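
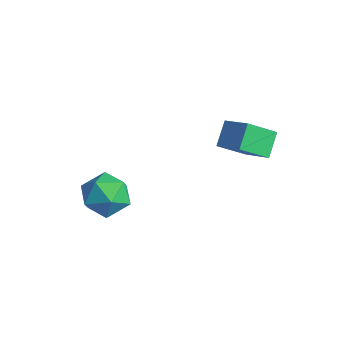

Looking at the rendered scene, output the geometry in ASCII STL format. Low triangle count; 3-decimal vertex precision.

solid 
facet normal -0.882 -0.080 -0.464
outer loop
vertex 1.167 1.089 0.384
vertex 0.644 1.899 1.24
vertex 1.546 2.319 -0.549
endloop
endfacet
facet normal 0.405 -0.628 -0.664
outer loop
vertex 2.896 2.441 0.16
vertex 1.167 1.089 0.384
vertex 1.546 2.319 -0.549
endloop
endfacet
facet normal -0.882 -0.080 -0.464
outer loop
vertex 1.546 2.319 -0.549
vertex 0.644 1.899 1.24
vertex 1.023 3.13 0.307
endloop
endfacet
facet normal 0.238 0.774 -0.587
outer loop
vertex 1.023 3.13 0.307
vertex 2.896 2.441 0.16
vertex 1.546 2.319 -0.549
endloop
endfacet
facet normal -0.238 -0.774 0.587
outer loop
vertex 1.167 1.089 0.384
vertex 1.994 2.021 1.949
vertex 0.644 1.899 1.24
endloop
endfacet
facet normal 0.405 -0.628 -0.664
outer loop
vertex 2.517 1.21 1.093
vertex 1.167 1.089 0.384
vertex 2.896 2.441 0.16
endloop
endfacet
facet normal -0.239 -0.774 0.587
outer loop
vertex 2.517 1.21 1.093
vertex 1.994 2.021 1.949
vertex 1.167 1.089 0.384
endloop
endfacet
facet normal -0.406 0.628 0.664
outer loop
vertex 0.644 1.899 1.24
vertex 1.994 2.021 1.949
vertex 1.023 3.13 0.307
endloop
endfacet
facet normal 0.239 0.774 -0.587
outer loop
vertex 2.373 3.251 1.016
vertex 2.896 2.441 0.16
vertex 1.023 3.13 0.307
endloop
endfacet
facet normal -0.405 0.628 0.664
outer loop
vertex 1.023 3.13 0.307
vertex 1.994 2.021 1.949
vertex 2.373 3.251 1.016
endloop
endfacet
facet normal 0.882 0.080 0.464
outer loop
vertex 2.373 3.251 1.016
vertex 2.517 1.21 1.093
vertex 2.896 2.441 0.16
endloop
endfacet
facet normal 0.882 0.080 0.464
outer loop
vertex 1.994 2.021 1.949
vertex 2.517 1.21 1.093
vertex 2.373 3.251 1.016
endloop
endfacet
facet normal -0.150 0.245 0.958
outer loop
vertex -2.414 -2.013 -2.357
vertex -1.741 -2.944 -2.013
vertex -1.232 -1.876 -2.207
endloop
endfacet
facet normal -0.164 0.825 0.541
outer loop
vertex -2.414 -2.013 -2.357
vertex -1.232 -1.876 -2.207
vertex -1.781 -1.37 -3.145
endloop
endfacet
facet normal -0.678 0.733 0.054
outer loop
vertex -2.414 -2.013 -2.357
vertex -1.781 -1.37 -3.145
vertex -2.628 -2.125 -3.531
endloop
endfacet
facet normal -0.981 0.097 0.170
outer loop
vertex -2.414 -2.013 -2.357
vertex -2.628 -2.125 -3.531
vertex -2.603 -3.098 -2.831
endloop
endfacet
facet normal -0.654 -0.204 0.728
outer loop
vertex -2.414 -2.013 -2.357
vertex -2.603 -3.098 -2.831
vertex -1.741 -2.944 -2.013
endloop
endfacet
facet normal 0.460 0.866 0.198
outer loop
vertex -1.781 -1.37 -3.145
vertex -1.232 -1.876 -2.207
vertex -0.717 -1.902 -3.289
endloop
endfacet
facet normal 0.484 -0.072 0.872
outer loop
vertex -1.232 -1.876 -2.207
vertex -1.741 -2.944 -2.013
vertex -0.692 -2.875 -2.589
endloop
endfacet
facet normal -0.332 -0.800 0.500
outer loop
vertex -1.741 -2.944 -2.013
vertex -2.603 -3.098 -2.831
vertex -1.539 -3.63 -2.975
endloop
endfacet
facet normal -0.861 -0.312 -0.402
outer loop
vertex -2.603 -3.098 -2.831
vertex -2.628 -2.125 -3.531
vertex -2.088 -3.124 -3.913
endloop
endfacet
facet normal -0.371 0.718 -0.590
outer loop
vertex -2.628 -2.125 -3.531
vertex -1.781 -1.37 -3.145
vertex -1.579 -2.056 -4.107
endloop
endfacet
facet normal 0.981 -0.097 -0.170
outer loop
vertex -0.906 -2.987 -3.763
vertex -0.717 -1.902 -3.289
vertex -0.692 -2.875 -2.589
endloop
endfacet
facet normal 0.678 -0.733 -0.054
outer loop
vertex -0.906 -2.987 -3.763
vertex -0.692 -2.875 -2.589
vertex -1.539 -3.63 -2.975
endloop
endfacet
facet normal 0.164 -0.825 -0.541
outer loop
vertex -0.906 -2.987 -3.763
vertex -1.539 -3.63 -2.975
vertex -2.088 -3.124 -3.913
endloop
endfacet
facet normal 0.150 -0.245 -0.958
outer loop
vertex -0.906 -2.987 -3.763
vertex -2.088 -3.124 -3.913
vertex -1.579 -2.056 -4.107
endloop
endfacet
facet normal 0.654 0.204 -0.728
outer loop
vertex -0.906 -2.987 -3.763
vertex -1.579 -2.056 -4.107
vertex -0.717 -1.902 -3.289
endloop
endfacet
facet normal 0.861 0.312 0.402
outer loop
vertex -0.692 -2.875 -2.589
vertex -0.717 -1.902 -3.289
vertex -1.232 -1.876 -2.207
endloop
endfacet
facet normal 0.371 -0.718 0.590
outer loop
vertex -1.539 -3.63 -2.975
vertex -0.692 -2.875 -2.589
vertex -1.741 -2.944 -2.013
endloop
endfacet
facet normal -0.460 -0.866 -0.198
outer loop
vertex -2.088 -3.124 -3.913
vertex -1.539 -3.63 -2.975
vertex -2.603 -3.098 -2.831
endloop
endfacet
facet normal -0.484 0.072 -0.872
outer loop
vertex -1.579 -2.056 -4.107
vertex -2.088 -3.124 -3.913
vertex -2.628 -2.125 -3.531
endloop
endfacet
facet normal 0.332 0.800 -0.500
outer loop
vertex -0.717 -1.902 -3.289
vertex -1.579 -2.056 -4.107
vertex -1.781 -1.37 -3.145
endloop
endfacet

endsolid


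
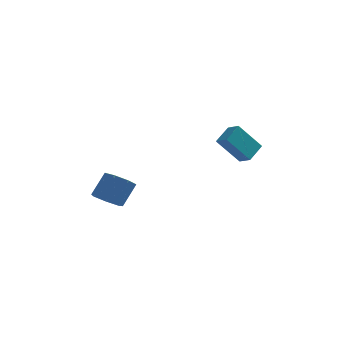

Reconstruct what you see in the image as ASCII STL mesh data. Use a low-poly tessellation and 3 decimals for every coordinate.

solid 
facet normal -0.597 -0.232 0.768
outer loop
vertex 3.485 1.816 3.263
vertex 2.809 2.381 2.908
vertex 2.956 0.715 2.519
endloop
endfacet
facet normal 0.712 -0.595 0.373
outer loop
vertex 4.251 1.219 0.852
vertex 3.485 1.816 3.263
vertex 2.956 0.715 2.519
endloop
endfacet
facet normal -0.597 -0.232 0.768
outer loop
vertex 2.956 0.715 2.519
vertex 2.809 2.381 2.908
vertex 2.28 1.28 2.164
endloop
endfacet
facet normal -0.370 -0.770 -0.520
outer loop
vertex 2.28 1.28 2.164
vertex 4.251 1.219 0.852
vertex 2.956 0.715 2.519
endloop
endfacet
facet normal 0.370 0.770 0.520
outer loop
vertex 3.485 1.816 3.263
vertex 4.104 2.885 1.241
vertex 2.809 2.381 2.908
endloop
endfacet
facet normal 0.712 -0.595 0.373
outer loop
vertex 4.78 2.32 1.596
vertex 3.485 1.816 3.263
vertex 4.251 1.219 0.852
endloop
endfacet
facet normal 0.370 0.770 0.520
outer loop
vertex 4.78 2.32 1.596
vertex 4.104 2.885 1.241
vertex 3.485 1.816 3.263
endloop
endfacet
facet normal -0.712 0.595 -0.373
outer loop
vertex 2.809 2.381 2.908
vertex 4.104 2.885 1.241
vertex 2.28 1.28 2.164
endloop
endfacet
facet normal -0.370 -0.770 -0.520
outer loop
vertex 3.575 1.784 0.497
vertex 4.251 1.219 0.852
vertex 2.28 1.28 2.164
endloop
endfacet
facet normal -0.712 0.595 -0.373
outer loop
vertex 2.28 1.28 2.164
vertex 4.104 2.885 1.241
vertex 3.575 1.784 0.497
endloop
endfacet
facet normal 0.597 0.232 -0.768
outer loop
vertex 3.575 1.784 0.497
vertex 4.78 2.32 1.596
vertex 4.251 1.219 0.852
endloop
endfacet
facet normal 0.597 0.232 -0.768
outer loop
vertex 4.104 2.885 1.241
vertex 4.78 2.32 1.596
vertex 3.575 1.784 0.497
endloop
endfacet
facet normal -0.345 -0.483 -0.805
outer loop
vertex -3.309 -0.226 -2.451
vertex -3.951 0.556 -2.645
vertex -2.986 0.42 -2.977
endloop
endfacet
facet normal 0.866 -0.494 -0.075
outer loop
vertex -3.309 -0.226 -2.451
vertex -2.986 0.42 -2.977
vertex -2.688 0.642 -1.002
endloop
endfacet
facet normal 0.866 -0.495 -0.075
outer loop
vertex -2.688 0.642 -1.002
vertex -2.986 0.42 -2.977
vertex -2.364 1.288 -1.528
endloop
endfacet
facet normal 0.346 0.482 0.805
outer loop
vertex -2.688 0.642 -1.002
vertex -2.364 1.288 -1.528
vertex -3.329 1.424 -1.195
endloop
endfacet
facet normal -0.345 -0.483 -0.805
outer loop
vertex -2.986 0.42 -2.977
vertex -3.951 0.556 -2.645
vertex -3.389 1.168 -3.253
endloop
endfacet
facet normal 0.823 0.256 -0.507
outer loop
vertex -2.986 0.42 -2.977
vertex -3.389 1.168 -3.253
vertex -2.364 1.288 -1.528
endloop
endfacet
facet normal 0.823 0.256 -0.507
outer loop
vertex -2.364 1.288 -1.528
vertex -3.389 1.168 -3.253
vertex -2.767 2.036 -1.804
endloop
endfacet
facet normal 0.346 0.483 0.804
outer loop
vertex -2.364 1.288 -1.528
vertex -2.767 2.036 -1.804
vertex -3.329 1.424 -1.195
endloop
endfacet
facet normal -0.346 -0.482 -0.805
outer loop
vertex -3.389 1.168 -3.253
vertex -3.951 0.556 -2.645
vertex -4.215 1.456 -3.07
endloop
endfacet
facet normal 0.161 0.815 -0.557
outer loop
vertex -3.389 1.168 -3.253
vertex -4.215 1.456 -3.07
vertex -2.767 2.036 -1.804
endloop
endfacet
facet normal 0.161 0.815 -0.557
outer loop
vertex -2.767 2.036 -1.804
vertex -4.215 1.456 -3.07
vertex -3.593 2.324 -1.621
endloop
endfacet
facet normal 0.346 0.482 0.805
outer loop
vertex -2.767 2.036 -1.804
vertex -3.593 2.324 -1.621
vertex -3.329 1.424 -1.195
endloop
endfacet
facet normal -0.346 -0.482 -0.805
outer loop
vertex -4.215 1.456 -3.07
vertex -3.951 0.556 -2.645
vertex -4.842 1.066 -2.567
endloop
endfacet
facet normal -0.623 0.759 -0.188
outer loop
vertex -4.215 1.456 -3.07
vertex -4.842 1.066 -2.567
vertex -3.593 2.324 -1.621
endloop
endfacet
facet normal -0.623 0.760 -0.188
outer loop
vertex -3.593 2.324 -1.621
vertex -4.842 1.066 -2.567
vertex -4.221 1.934 -1.118
endloop
endfacet
facet normal 0.345 0.482 0.805
outer loop
vertex -3.593 2.324 -1.621
vertex -4.221 1.934 -1.118
vertex -3.329 1.424 -1.195
endloop
endfacet
facet normal -0.346 -0.481 -0.805
outer loop
vertex -4.842 1.066 -2.567
vertex -3.951 0.556 -2.645
vertex -4.799 0.292 -2.123
endloop
endfacet
facet normal -0.937 0.133 0.322
outer loop
vertex -4.842 1.066 -2.567
vertex -4.799 0.292 -2.123
vertex -4.221 1.934 -1.118
endloop
endfacet
facet normal -0.937 0.132 0.323
outer loop
vertex -4.221 1.934 -1.118
vertex -4.799 0.292 -2.123
vertex -4.177 1.16 -0.673
endloop
endfacet
facet normal 0.345 0.482 0.805
outer loop
vertex -4.221 1.934 -1.118
vertex -4.177 1.16 -0.673
vertex -3.329 1.424 -1.195
endloop
endfacet
facet normal -0.345 -0.483 -0.805
outer loop
vertex -4.799 0.292 -2.123
vertex -3.951 0.556 -2.645
vertex -4.116 -0.283 -2.071
endloop
endfacet
facet normal -0.546 -0.595 0.590
outer loop
vertex -4.799 0.292 -2.123
vertex -4.116 -0.283 -2.071
vertex -4.177 1.16 -0.673
endloop
endfacet
facet normal -0.546 -0.595 0.590
outer loop
vertex -4.177 1.16 -0.673
vertex -4.116 -0.283 -2.071
vertex -3.495 0.585 -0.622
endloop
endfacet
facet normal 0.346 0.482 0.805
outer loop
vertex -4.177 1.16 -0.673
vertex -3.495 0.585 -0.622
vertex -3.329 1.424 -1.195
endloop
endfacet
facet normal -0.345 -0.483 -0.805
outer loop
vertex -4.116 -0.283 -2.071
vertex -3.951 0.556 -2.645
vertex -3.309 -0.226 -2.451
endloop
endfacet
facet normal 0.256 -0.874 0.413
outer loop
vertex -4.116 -0.283 -2.071
vertex -3.309 -0.226 -2.451
vertex -3.495 0.585 -0.622
endloop
endfacet
facet normal 0.256 -0.874 0.413
outer loop
vertex -3.495 0.585 -0.622
vertex -3.309 -0.226 -2.451
vertex -2.688 0.642 -1.002
endloop
endfacet
facet normal 0.345 0.482 0.805
outer loop
vertex -3.495 0.585 -0.622
vertex -2.688 0.642 -1.002
vertex -3.329 1.424 -1.195
endloop
endfacet

endsolid


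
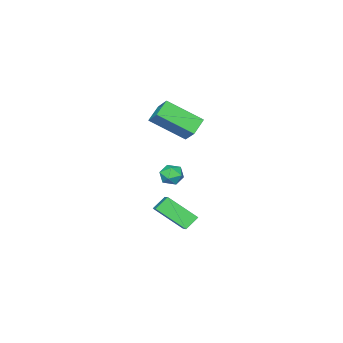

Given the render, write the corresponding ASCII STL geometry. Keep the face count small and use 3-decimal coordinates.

solid 
facet normal -0.990 0.131 0.060
outer loop
vertex 1.072 -2.634 -1.656
vertex 0.994 -3.303 -1.488
vertex 1.087 -2.828 -0.99
endloop
endfacet
facet normal -0.643 0.731 0.227
outer loop
vertex 1.072 -2.634 -1.656
vertex 1.087 -2.828 -0.99
vertex 1.539 -2.357 -1.225
endloop
endfacet
facet normal -0.237 0.914 -0.330
outer loop
vertex 1.072 -2.634 -1.656
vertex 1.539 -2.357 -1.225
vertex 1.726 -2.541 -1.868
endloop
endfacet
facet normal -0.333 0.426 -0.841
outer loop
vertex 1.072 -2.634 -1.656
vertex 1.726 -2.541 -1.868
vertex 1.389 -3.125 -2.03
endloop
endfacet
facet normal -0.798 -0.058 -0.600
outer loop
vertex 1.072 -2.634 -1.656
vertex 1.389 -3.125 -2.03
vertex 0.994 -3.303 -1.488
endloop
endfacet
facet normal -0.211 0.591 0.779
outer loop
vertex 1.539 -2.357 -1.225
vertex 1.087 -2.828 -0.99
vertex 1.751 -2.855 -0.79
endloop
endfacet
facet normal -0.772 -0.382 0.508
outer loop
vertex 1.087 -2.828 -0.99
vertex 0.994 -3.303 -1.488
vertex 1.414 -3.439 -0.952
endloop
endfacet
facet normal -0.461 -0.687 -0.562
outer loop
vertex 0.994 -3.303 -1.488
vertex 1.389 -3.125 -2.03
vertex 1.601 -3.623 -1.595
endloop
endfacet
facet normal 0.291 0.096 -0.952
outer loop
vertex 1.389 -3.125 -2.03
vertex 1.726 -2.541 -1.868
vertex 2.053 -3.152 -1.83
endloop
endfacet
facet normal 0.446 0.887 -0.124
outer loop
vertex 1.726 -2.541 -1.868
vertex 1.539 -2.357 -1.225
vertex 2.146 -2.677 -1.332
endloop
endfacet
facet normal 0.333 -0.426 0.841
outer loop
vertex 2.068 -3.346 -1.164
vertex 1.751 -2.855 -0.79
vertex 1.414 -3.439 -0.952
endloop
endfacet
facet normal 0.237 -0.914 0.330
outer loop
vertex 2.068 -3.346 -1.164
vertex 1.414 -3.439 -0.952
vertex 1.601 -3.623 -1.595
endloop
endfacet
facet normal 0.643 -0.731 -0.227
outer loop
vertex 2.068 -3.346 -1.164
vertex 1.601 -3.623 -1.595
vertex 2.053 -3.152 -1.83
endloop
endfacet
facet normal 0.990 -0.131 -0.060
outer loop
vertex 2.068 -3.346 -1.164
vertex 2.053 -3.152 -1.83
vertex 2.146 -2.677 -1.332
endloop
endfacet
facet normal 0.798 0.058 0.600
outer loop
vertex 2.068 -3.346 -1.164
vertex 2.146 -2.677 -1.332
vertex 1.751 -2.855 -0.79
endloop
endfacet
facet normal -0.291 -0.096 0.952
outer loop
vertex 1.414 -3.439 -0.952
vertex 1.751 -2.855 -0.79
vertex 1.087 -2.828 -0.99
endloop
endfacet
facet normal -0.446 -0.887 0.124
outer loop
vertex 1.601 -3.623 -1.595
vertex 1.414 -3.439 -0.952
vertex 0.994 -3.303 -1.488
endloop
endfacet
facet normal 0.211 -0.591 -0.779
outer loop
vertex 2.053 -3.152 -1.83
vertex 1.601 -3.623 -1.595
vertex 1.389 -3.125 -2.03
endloop
endfacet
facet normal 0.772 0.382 -0.508
outer loop
vertex 2.146 -2.677 -1.332
vertex 2.053 -3.152 -1.83
vertex 1.726 -2.541 -1.868
endloop
endfacet
facet normal 0.461 0.687 0.562
outer loop
vertex 1.751 -2.855 -0.79
vertex 2.146 -2.677 -1.332
vertex 1.539 -2.357 -1.225
endloop
endfacet
facet normal -0.754 0.168 0.635
outer loop
vertex 3.214 -1.704 -1.795
vertex 2.581 -0.285 -2.923
vertex 2.244 -2.82 -2.653
endloop
endfacet
facet normal 0.330 -0.739 0.588
outer loop
vertex 2.939 -2.975 -3.237
vertex 3.214 -1.704 -1.795
vertex 2.244 -2.82 -2.653
endloop
endfacet
facet normal -0.755 0.168 0.634
outer loop
vertex 2.244 -2.82 -2.653
vertex 2.581 -0.285 -2.923
vertex 1.611 -1.402 -3.782
endloop
endfacet
facet normal -0.567 -0.653 -0.502
outer loop
vertex 1.611 -1.402 -3.782
vertex 2.939 -2.975 -3.237
vertex 2.244 -2.82 -2.653
endloop
endfacet
facet normal 0.568 0.652 0.502
outer loop
vertex 3.214 -1.704 -1.795
vertex 3.276 -0.44 -3.507
vertex 2.581 -0.285 -2.923
endloop
endfacet
facet normal 0.330 -0.739 0.588
outer loop
vertex 3.909 -1.858 -2.378
vertex 3.214 -1.704 -1.795
vertex 2.939 -2.975 -3.237
endloop
endfacet
facet normal 0.566 0.653 0.503
outer loop
vertex 3.909 -1.858 -2.378
vertex 3.276 -0.44 -3.507
vertex 3.214 -1.704 -1.795
endloop
endfacet
facet normal -0.330 0.739 -0.588
outer loop
vertex 2.581 -0.285 -2.923
vertex 3.276 -0.44 -3.507
vertex 1.611 -1.402 -3.782
endloop
endfacet
facet normal -0.567 -0.653 -0.503
outer loop
vertex 2.306 -1.556 -4.365
vertex 2.939 -2.975 -3.237
vertex 1.611 -1.402 -3.782
endloop
endfacet
facet normal -0.330 0.739 -0.588
outer loop
vertex 1.611 -1.402 -3.782
vertex 3.276 -0.44 -3.507
vertex 2.306 -1.556 -4.365
endloop
endfacet
facet normal 0.755 -0.168 -0.634
outer loop
vertex 2.306 -1.556 -4.365
vertex 3.909 -1.858 -2.378
vertex 2.939 -2.975 -3.237
endloop
endfacet
facet normal 0.755 -0.168 -0.634
outer loop
vertex 3.276 -0.44 -3.507
vertex 3.909 -1.858 -2.378
vertex 2.306 -1.556 -4.365
endloop
endfacet
facet normal -0.480 0.689 -0.543
outer loop
vertex 0.698 -1.66 2.622
vertex 1.618 -1.448 2.078
vertex 0.415 -2.491 1.819
endloop
endfacet
facet normal -0.844 -0.195 0.499
outer loop
vertex 1.462 -3.992 3.002
vertex 0.698 -1.66 2.622
vertex 0.415 -2.491 1.819
endloop
endfacet
facet normal -0.481 0.689 -0.542
outer loop
vertex 0.415 -2.491 1.819
vertex 1.618 -1.448 2.078
vertex 1.335 -2.278 1.274
endloop
endfacet
facet normal -0.238 -0.698 -0.675
outer loop
vertex 1.335 -2.278 1.274
vertex 1.462 -3.992 3.002
vertex 0.415 -2.491 1.819
endloop
endfacet
facet normal 0.238 0.698 0.675
outer loop
vertex 0.698 -1.66 2.622
vertex 2.665 -2.949 3.261
vertex 1.618 -1.448 2.078
endloop
endfacet
facet normal -0.844 -0.195 0.499
outer loop
vertex 1.745 -3.162 3.806
vertex 0.698 -1.66 2.622
vertex 1.462 -3.992 3.002
endloop
endfacet
facet normal 0.238 0.698 0.675
outer loop
vertex 1.745 -3.162 3.806
vertex 2.665 -2.949 3.261
vertex 0.698 -1.66 2.622
endloop
endfacet
facet normal 0.844 0.196 -0.499
outer loop
vertex 1.618 -1.448 2.078
vertex 2.665 -2.949 3.261
vertex 1.335 -2.278 1.274
endloop
endfacet
facet normal -0.238 -0.698 -0.675
outer loop
vertex 2.382 -3.78 2.458
vertex 1.462 -3.992 3.002
vertex 1.335 -2.278 1.274
endloop
endfacet
facet normal 0.844 0.195 -0.499
outer loop
vertex 1.335 -2.278 1.274
vertex 2.665 -2.949 3.261
vertex 2.382 -3.78 2.458
endloop
endfacet
facet normal 0.480 -0.689 0.543
outer loop
vertex 2.382 -3.78 2.458
vertex 1.745 -3.162 3.806
vertex 1.462 -3.992 3.002
endloop
endfacet
facet normal 0.481 -0.688 0.543
outer loop
vertex 2.665 -2.949 3.261
vertex 1.745 -3.162 3.806
vertex 2.382 -3.78 2.458
endloop
endfacet

endsolid


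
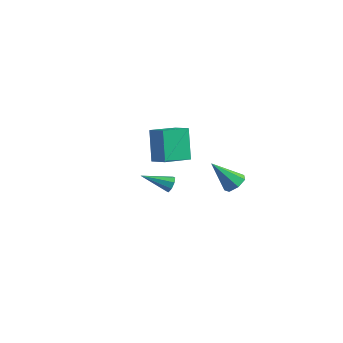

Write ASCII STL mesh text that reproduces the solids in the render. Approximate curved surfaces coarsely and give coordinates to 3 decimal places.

solid 
facet normal -0.356 0.367 0.859
outer loop
vertex 1.114 -0.647 4.126
vertex 2.114 -0.801 4.606
vertex 1.58 0.908 3.655
endloop
endfacet
facet normal -0.893 0.137 -0.429
outer loop
vertex 2.286 0.181 1.954
vertex 1.114 -0.647 4.126
vertex 1.58 0.908 3.655
endloop
endfacet
facet normal -0.356 0.367 0.859
outer loop
vertex 1.58 0.908 3.655
vertex 2.114 -0.801 4.606
vertex 2.58 0.753 4.136
endloop
endfacet
facet normal 0.276 0.920 -0.278
outer loop
vertex 2.58 0.753 4.136
vertex 2.286 0.181 1.954
vertex 1.58 0.908 3.655
endloop
endfacet
facet normal -0.276 -0.920 0.279
outer loop
vertex 1.114 -0.647 4.126
vertex 2.82 -1.528 2.905
vertex 2.114 -0.801 4.606
endloop
endfacet
facet normal -0.893 0.138 -0.429
outer loop
vertex 1.82 -1.373 2.424
vertex 1.114 -0.647 4.126
vertex 2.286 0.181 1.954
endloop
endfacet
facet normal -0.276 -0.920 0.278
outer loop
vertex 1.82 -1.373 2.424
vertex 2.82 -1.528 2.905
vertex 1.114 -0.647 4.126
endloop
endfacet
facet normal 0.893 -0.138 0.429
outer loop
vertex 2.114 -0.801 4.606
vertex 2.82 -1.528 2.905
vertex 2.58 0.753 4.136
endloop
endfacet
facet normal 0.275 0.920 -0.278
outer loop
vertex 3.286 0.027 2.434
vertex 2.286 0.181 1.954
vertex 2.58 0.753 4.136
endloop
endfacet
facet normal 0.893 -0.138 0.429
outer loop
vertex 2.58 0.753 4.136
vertex 2.82 -1.528 2.905
vertex 3.286 0.027 2.434
endloop
endfacet
facet normal 0.356 -0.367 -0.859
outer loop
vertex 3.286 0.027 2.434
vertex 1.82 -1.373 2.424
vertex 2.286 0.181 1.954
endloop
endfacet
facet normal 0.356 -0.367 -0.859
outer loop
vertex 2.82 -1.528 2.905
vertex 1.82 -1.373 2.424
vertex 3.286 0.027 2.434
endloop
endfacet
facet normal 0.577 0.318 -0.752
outer loop
vertex 4.844 2.672 -0.003
vertex 4.307 2.527 -0.476
vertex 4.439 3.146 -0.113
endloop
endfacet
facet normal 0.295 0.448 0.844
outer loop
vertex 4.844 2.672 -0.003
vertex 4.439 3.146 -0.113
vertex 3.193 1.913 0.976
endloop
endfacet
facet normal 0.576 0.319 -0.753
outer loop
vertex 4.439 3.146 -0.113
vertex 4.307 2.527 -0.476
vertex 3.934 3.154 -0.496
endloop
endfacet
facet normal -0.359 0.795 0.490
outer loop
vertex 4.439 3.146 -0.113
vertex 3.934 3.154 -0.496
vertex 3.193 1.913 0.976
endloop
endfacet
facet normal 0.577 0.319 -0.752
outer loop
vertex 3.934 3.154 -0.496
vertex 4.307 2.527 -0.476
vertex 3.711 2.69 -0.864
endloop
endfacet
facet normal -0.883 0.466 -0.052
outer loop
vertex 3.934 3.154 -0.496
vertex 3.711 2.69 -0.864
vertex 3.193 1.913 0.976
endloop
endfacet
facet normal 0.577 0.318 -0.752
outer loop
vertex 3.711 2.69 -0.864
vertex 4.307 2.527 -0.476
vertex 3.936 2.102 -0.94
endloop
endfacet
facet normal -0.882 -0.290 -0.371
outer loop
vertex 3.711 2.69 -0.864
vertex 3.936 2.102 -0.94
vertex 3.193 1.913 0.976
endloop
endfacet
facet normal 0.577 0.318 -0.753
outer loop
vertex 3.936 2.102 -0.94
vertex 4.307 2.527 -0.476
vertex 4.441 1.835 -0.666
endloop
endfacet
facet normal -0.356 -0.906 -0.227
outer loop
vertex 3.936 2.102 -0.94
vertex 4.441 1.835 -0.666
vertex 3.193 1.913 0.976
endloop
endfacet
facet normal 0.578 0.318 -0.752
outer loop
vertex 4.441 1.835 -0.666
vertex 4.307 2.527 -0.476
vertex 4.844 2.088 -0.249
endloop
endfacet
facet normal 0.297 -0.916 0.269
outer loop
vertex 4.441 1.835 -0.666
vertex 4.844 2.088 -0.249
vertex 3.193 1.913 0.976
endloop
endfacet
facet normal 0.577 0.317 -0.753
outer loop
vertex 4.844 2.088 -0.249
vertex 4.307 2.527 -0.476
vertex 4.844 2.672 -0.003
endloop
endfacet
facet normal 0.587 -0.314 0.746
outer loop
vertex 4.844 2.088 -0.249
vertex 4.844 2.672 -0.003
vertex 3.193 1.913 0.976
endloop
endfacet
facet normal 0.699 0.577 -0.423
outer loop
vertex -0.612 3.643 -3.355
vertex -0.977 3.781 -3.77
vertex -0.847 3.998 -3.259
endloop
endfacet
facet normal 0.261 -0.087 0.961
outer loop
vertex -0.612 3.643 -3.355
vertex -0.847 3.998 -3.259
vertex -2.263 2.719 -2.99
endloop
endfacet
facet normal 0.697 0.578 -0.423
outer loop
vertex -0.847 3.998 -3.259
vertex -0.977 3.781 -3.77
vertex -1.159 4.225 -3.463
endloop
endfacet
facet normal -0.239 0.446 0.862
outer loop
vertex -0.847 3.998 -3.259
vertex -1.159 4.225 -3.463
vertex -2.263 2.719 -2.99
endloop
endfacet
facet normal 0.697 0.578 -0.423
outer loop
vertex -1.159 4.225 -3.463
vertex -0.977 3.781 -3.77
vertex -1.364 4.192 -3.846
endloop
endfacet
facet normal -0.710 0.623 0.327
outer loop
vertex -1.159 4.225 -3.463
vertex -1.364 4.192 -3.846
vertex -2.263 2.719 -2.99
endloop
endfacet
facet normal 0.697 0.578 -0.424
outer loop
vertex -1.364 4.192 -3.846
vertex -0.977 3.781 -3.77
vertex -1.343 3.918 -4.185
endloop
endfacet
facet normal -0.879 0.343 -0.332
outer loop
vertex -1.364 4.192 -3.846
vertex -1.343 3.918 -4.185
vertex -2.263 2.719 -2.99
endloop
endfacet
facet normal 0.698 0.576 -0.425
outer loop
vertex -1.343 3.918 -4.185
vertex -0.977 3.781 -3.77
vertex -1.108 3.563 -4.28
endloop
endfacet
facet normal -0.645 -0.232 -0.729
outer loop
vertex -1.343 3.918 -4.185
vertex -1.108 3.563 -4.28
vertex -2.263 2.719 -2.99
endloop
endfacet
facet normal 0.697 0.577 -0.426
outer loop
vertex -1.108 3.563 -4.28
vertex -0.977 3.781 -3.77
vertex -0.796 3.336 -4.077
endloop
endfacet
facet normal -0.146 -0.763 -0.630
outer loop
vertex -1.108 3.563 -4.28
vertex -0.796 3.336 -4.077
vertex -2.263 2.719 -2.99
endloop
endfacet
facet normal 0.699 0.576 -0.423
outer loop
vertex -0.796 3.336 -4.077
vertex -0.977 3.781 -3.77
vertex -0.591 3.369 -3.693
endloop
endfacet
facet normal 0.326 -0.941 -0.093
outer loop
vertex -0.796 3.336 -4.077
vertex -0.591 3.369 -3.693
vertex -2.263 2.719 -2.99
endloop
endfacet
facet normal 0.699 0.576 -0.423
outer loop
vertex -0.591 3.369 -3.693
vertex -0.977 3.781 -3.77
vertex -0.612 3.643 -3.355
endloop
endfacet
facet normal 0.494 -0.660 0.566
outer loop
vertex -0.591 3.369 -3.693
vertex -0.612 3.643 -3.355
vertex -2.263 2.719 -2.99
endloop
endfacet

endsolid


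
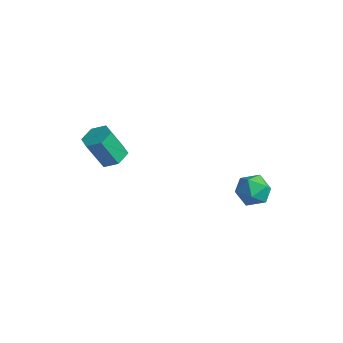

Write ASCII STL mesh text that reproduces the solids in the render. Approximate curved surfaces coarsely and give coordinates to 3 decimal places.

solid 
facet normal -0.642 -0.451 0.620
outer loop
vertex 2.787 3.576 1.6
vertex 3.296 2.549 1.381
vertex 3.678 3.214 2.26
endloop
endfacet
facet normal -0.521 0.222 0.824
outer loop
vertex 2.787 3.576 1.6
vertex 3.678 3.214 2.26
vertex 3.618 4.329 1.922
endloop
endfacet
facet normal -0.702 0.653 0.285
outer loop
vertex 2.787 3.576 1.6
vertex 3.618 4.329 1.922
vertex 3.198 4.353 0.833
endloop
endfacet
facet normal -0.936 0.246 -0.252
outer loop
vertex 2.787 3.576 1.6
vertex 3.198 4.353 0.833
vertex 2.999 3.253 0.499
endloop
endfacet
facet normal -0.899 -0.436 -0.045
outer loop
vertex 2.787 3.576 1.6
vertex 2.999 3.253 0.499
vertex 3.296 2.549 1.381
endloop
endfacet
facet normal 0.181 0.294 0.938
outer loop
vertex 3.618 4.329 1.922
vertex 3.678 3.214 2.26
vertex 4.641 3.767 1.901
endloop
endfacet
facet normal -0.017 -0.794 0.608
outer loop
vertex 3.678 3.214 2.26
vertex 3.296 2.549 1.381
vertex 4.442 2.667 1.567
endloop
endfacet
facet normal -0.433 -0.770 -0.469
outer loop
vertex 3.296 2.549 1.381
vertex 2.999 3.253 0.499
vertex 4.022 2.691 0.478
endloop
endfacet
facet normal -0.491 0.333 -0.805
outer loop
vertex 2.999 3.253 0.499
vertex 3.198 4.353 0.833
vertex 3.962 3.806 0.14
endloop
endfacet
facet normal -0.113 0.991 0.065
outer loop
vertex 3.198 4.353 0.833
vertex 3.618 4.329 1.922
vertex 4.344 4.471 1.019
endloop
endfacet
facet normal 0.936 -0.246 0.252
outer loop
vertex 4.853 3.444 0.8
vertex 4.641 3.767 1.901
vertex 4.442 2.667 1.567
endloop
endfacet
facet normal 0.702 -0.653 -0.285
outer loop
vertex 4.853 3.444 0.8
vertex 4.442 2.667 1.567
vertex 4.022 2.691 0.478
endloop
endfacet
facet normal 0.521 -0.222 -0.824
outer loop
vertex 4.853 3.444 0.8
vertex 4.022 2.691 0.478
vertex 3.962 3.806 0.14
endloop
endfacet
facet normal 0.642 0.451 -0.620
outer loop
vertex 4.853 3.444 0.8
vertex 3.962 3.806 0.14
vertex 4.344 4.471 1.019
endloop
endfacet
facet normal 0.899 0.436 0.045
outer loop
vertex 4.853 3.444 0.8
vertex 4.344 4.471 1.019
vertex 4.641 3.767 1.901
endloop
endfacet
facet normal 0.491 -0.333 0.805
outer loop
vertex 4.442 2.667 1.567
vertex 4.641 3.767 1.901
vertex 3.678 3.214 2.26
endloop
endfacet
facet normal 0.113 -0.991 -0.065
outer loop
vertex 4.022 2.691 0.478
vertex 4.442 2.667 1.567
vertex 3.296 2.549 1.381
endloop
endfacet
facet normal -0.181 -0.294 -0.938
outer loop
vertex 3.962 3.806 0.14
vertex 4.022 2.691 0.478
vertex 2.999 3.253 0.499
endloop
endfacet
facet normal 0.017 0.794 -0.608
outer loop
vertex 4.344 4.471 1.019
vertex 3.962 3.806 0.14
vertex 3.198 4.353 0.833
endloop
endfacet
facet normal 0.433 0.770 0.469
outer loop
vertex 4.641 3.767 1.901
vertex 4.344 4.471 1.019
vertex 3.618 4.329 1.922
endloop
endfacet
facet normal 0.337 0.306 -0.890
outer loop
vertex -2.385 -0.209 3.203
vertex -3.106 -0.689 2.765
vertex -3.231 0.234 3.035
endloop
endfacet
facet normal 0.354 0.835 0.421
outer loop
vertex -2.385 -0.209 3.203
vertex -3.231 0.234 3.035
vertex -3.093 -0.852 5.072
endloop
endfacet
facet normal 0.355 0.835 0.421
outer loop
vertex -3.093 -0.852 5.072
vertex -3.231 0.234 3.035
vertex -3.939 -0.408 4.905
endloop
endfacet
facet normal -0.336 -0.306 0.891
outer loop
vertex -3.093 -0.852 5.072
vertex -3.939 -0.408 4.905
vertex -3.814 -1.331 4.635
endloop
endfacet
facet normal 0.337 0.306 -0.890
outer loop
vertex -3.231 0.234 3.035
vertex -3.106 -0.689 2.765
vertex -3.952 -0.245 2.597
endloop
endfacet
facet normal -0.578 0.814 0.061
outer loop
vertex -3.231 0.234 3.035
vertex -3.952 -0.245 2.597
vertex -3.939 -0.408 4.905
endloop
endfacet
facet normal -0.578 0.814 0.061
outer loop
vertex -3.939 -0.408 4.905
vertex -3.952 -0.245 2.597
vertex -4.66 -0.887 4.467
endloop
endfacet
facet normal -0.337 -0.306 0.890
outer loop
vertex -3.939 -0.408 4.905
vertex -4.66 -0.887 4.467
vertex -3.814 -1.331 4.635
endloop
endfacet
facet normal 0.337 0.305 -0.891
outer loop
vertex -3.952 -0.245 2.597
vertex -3.106 -0.689 2.765
vertex -3.827 -1.168 2.328
endloop
endfacet
facet normal -0.933 -0.021 -0.360
outer loop
vertex -3.952 -0.245 2.597
vertex -3.827 -1.168 2.328
vertex -4.66 -0.887 4.467
endloop
endfacet
facet normal -0.933 -0.021 -0.360
outer loop
vertex -4.66 -0.887 4.467
vertex -3.827 -1.168 2.328
vertex -4.535 -1.811 4.197
endloop
endfacet
facet normal -0.337 -0.306 0.890
outer loop
vertex -4.66 -0.887 4.467
vertex -4.535 -1.811 4.197
vertex -3.814 -1.331 4.635
endloop
endfacet
facet normal 0.336 0.306 -0.891
outer loop
vertex -3.827 -1.168 2.328
vertex -3.106 -0.689 2.765
vertex -2.981 -1.612 2.495
endloop
endfacet
facet normal -0.355 -0.835 -0.422
outer loop
vertex -3.827 -1.168 2.328
vertex -2.981 -1.612 2.495
vertex -4.535 -1.811 4.197
endloop
endfacet
facet normal -0.354 -0.835 -0.421
outer loop
vertex -4.535 -1.811 4.197
vertex -2.981 -1.612 2.495
vertex -3.689 -2.254 4.365
endloop
endfacet
facet normal -0.337 -0.306 0.890
outer loop
vertex -4.535 -1.811 4.197
vertex -3.689 -2.254 4.365
vertex -3.814 -1.331 4.635
endloop
endfacet
facet normal 0.337 0.306 -0.890
outer loop
vertex -2.981 -1.612 2.495
vertex -3.106 -0.689 2.765
vertex -2.26 -1.133 2.933
endloop
endfacet
facet normal 0.578 -0.814 -0.061
outer loop
vertex -2.981 -1.612 2.495
vertex -2.26 -1.133 2.933
vertex -3.689 -2.254 4.365
endloop
endfacet
facet normal 0.578 -0.814 -0.061
outer loop
vertex -3.689 -2.254 4.365
vertex -2.26 -1.133 2.933
vertex -2.968 -1.775 4.803
endloop
endfacet
facet normal -0.337 -0.306 0.890
outer loop
vertex -3.689 -2.254 4.365
vertex -2.968 -1.775 4.803
vertex -3.814 -1.331 4.635
endloop
endfacet
facet normal 0.337 0.306 -0.890
outer loop
vertex -2.26 -1.133 2.933
vertex -3.106 -0.689 2.765
vertex -2.385 -0.209 3.203
endloop
endfacet
facet normal 0.933 0.021 0.360
outer loop
vertex -2.26 -1.133 2.933
vertex -2.385 -0.209 3.203
vertex -2.968 -1.775 4.803
endloop
endfacet
facet normal 0.933 0.021 0.361
outer loop
vertex -2.968 -1.775 4.803
vertex -2.385 -0.209 3.203
vertex -3.093 -0.852 5.072
endloop
endfacet
facet normal -0.337 -0.305 0.891
outer loop
vertex -2.968 -1.775 4.803
vertex -3.093 -0.852 5.072
vertex -3.814 -1.331 4.635
endloop
endfacet

endsolid


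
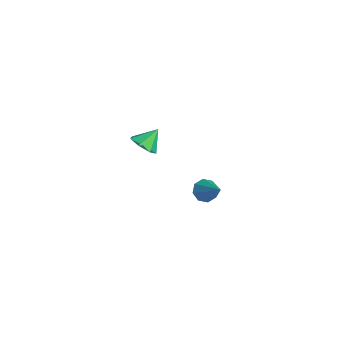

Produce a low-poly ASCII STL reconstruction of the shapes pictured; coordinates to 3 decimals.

solid 
facet normal 0.093 -0.689 -0.719
outer loop
vertex -2.951 -1.239 0.34
vertex -3.463 -1.734 0.748
vertex -3.641 -1.167 0.182
endloop
endfacet
facet normal 0.146 0.970 -0.194
outer loop
vertex -2.951 -1.239 0.34
vertex -3.641 -1.167 0.182
vertex -3.577 -0.886 1.632
endloop
endfacet
facet normal 0.092 -0.689 -0.719
outer loop
vertex -3.641 -1.167 0.182
vertex -3.463 -1.734 0.748
vertex -4.197 -1.521 0.45
endloop
endfacet
facet normal -0.577 0.807 -0.131
outer loop
vertex -3.641 -1.167 0.182
vertex -4.197 -1.521 0.45
vertex -3.577 -0.886 1.632
endloop
endfacet
facet normal 0.093 -0.688 -0.720
outer loop
vertex -4.197 -1.521 0.45
vertex -3.463 -1.734 0.748
vertex -4.2 -2.036 0.942
endloop
endfacet
facet normal -0.901 0.302 0.311
outer loop
vertex -4.197 -1.521 0.45
vertex -4.2 -2.036 0.942
vertex -3.577 -0.886 1.632
endloop
endfacet
facet normal 0.093 -0.689 -0.719
outer loop
vertex -4.2 -2.036 0.942
vertex -3.463 -1.734 0.748
vertex -3.648 -2.322 1.288
endloop
endfacet
facet normal -0.583 -0.162 0.796
outer loop
vertex -4.2 -2.036 0.942
vertex -3.648 -2.322 1.288
vertex -3.577 -0.886 1.632
endloop
endfacet
facet normal 0.092 -0.689 -0.719
outer loop
vertex -3.648 -2.322 1.288
vertex -3.463 -1.734 0.748
vertex -2.957 -2.166 1.227
endloop
endfacet
facet normal 0.138 -0.237 0.962
outer loop
vertex -3.648 -2.322 1.288
vertex -2.957 -2.166 1.227
vertex -3.577 -0.886 1.632
endloop
endfacet
facet normal 0.092 -0.689 -0.719
outer loop
vertex -2.957 -2.166 1.227
vertex -3.463 -1.734 0.748
vertex -2.647 -1.684 0.805
endloop
endfacet
facet normal 0.720 0.133 0.681
outer loop
vertex -2.957 -2.166 1.227
vertex -2.647 -1.684 0.805
vertex -3.577 -0.886 1.632
endloop
endfacet
facet normal 0.092 -0.689 -0.719
outer loop
vertex -2.647 -1.684 0.805
vertex -3.463 -1.734 0.748
vertex -2.951 -1.239 0.34
endloop
endfacet
facet normal 0.724 0.670 0.168
outer loop
vertex -2.647 -1.684 0.805
vertex -2.951 -1.239 0.34
vertex -3.577 -0.886 1.632
endloop
endfacet
facet normal -0.777 -0.126 -0.617
outer loop
vertex 2.759 -0.491 1.267
vertex 2.495 -0.925 1.688
vertex 2.455 -0.271 1.605
endloop
endfacet
facet normal 0.441 0.880 -0.176
outer loop
vertex 2.759 -0.491 1.267
vertex 2.455 -0.271 1.605
vertex 3.785 -0.715 2.712
endloop
endfacet
facet normal -0.777 -0.126 -0.617
outer loop
vertex 2.455 -0.271 1.605
vertex 2.495 -0.925 1.688
vertex 2.174 -0.435 1.992
endloop
endfacet
facet normal -0.011 0.923 0.383
outer loop
vertex 2.455 -0.271 1.605
vertex 2.174 -0.435 1.992
vertex 3.785 -0.715 2.712
endloop
endfacet
facet normal -0.777 -0.127 -0.616
outer loop
vertex 2.174 -0.435 1.992
vertex 2.495 -0.925 1.688
vertex 2.082 -0.885 2.201
endloop
endfacet
facet normal -0.297 0.452 0.841
outer loop
vertex 2.174 -0.435 1.992
vertex 2.082 -0.885 2.201
vertex 3.785 -0.715 2.712
endloop
endfacet
facet normal -0.777 -0.126 -0.616
outer loop
vertex 2.082 -0.885 2.201
vertex 2.495 -0.925 1.688
vertex 2.231 -1.359 2.11
endloop
endfacet
facet normal -0.254 -0.259 0.932
outer loop
vertex 2.082 -0.885 2.201
vertex 2.231 -1.359 2.11
vertex 3.785 -0.715 2.712
endloop
endfacet
facet normal -0.777 -0.127 -0.617
outer loop
vertex 2.231 -1.359 2.11
vertex 2.495 -0.925 1.688
vertex 2.535 -1.578 1.772
endloop
endfacet
facet normal 0.096 -0.794 0.601
outer loop
vertex 2.231 -1.359 2.11
vertex 2.535 -1.578 1.772
vertex 3.785 -0.715 2.712
endloop
endfacet
facet normal -0.776 -0.127 -0.617
outer loop
vertex 2.535 -1.578 1.772
vertex 2.495 -0.925 1.688
vertex 2.816 -1.415 1.385
endloop
endfacet
facet normal 0.545 -0.837 0.043
outer loop
vertex 2.535 -1.578 1.772
vertex 2.816 -1.415 1.385
vertex 3.785 -0.715 2.712
endloop
endfacet
facet normal -0.777 -0.127 -0.617
outer loop
vertex 2.816 -1.415 1.385
vertex 2.495 -0.925 1.688
vertex 2.909 -0.965 1.175
endloop
endfacet
facet normal 0.833 -0.366 -0.415
outer loop
vertex 2.816 -1.415 1.385
vertex 2.909 -0.965 1.175
vertex 3.785 -0.715 2.712
endloop
endfacet
facet normal -0.777 -0.126 -0.617
outer loop
vertex 2.909 -0.965 1.175
vertex 2.495 -0.925 1.688
vertex 2.759 -0.491 1.267
endloop
endfacet
facet normal 0.789 0.348 -0.506
outer loop
vertex 2.909 -0.965 1.175
vertex 2.759 -0.491 1.267
vertex 3.785 -0.715 2.712
endloop
endfacet

endsolid


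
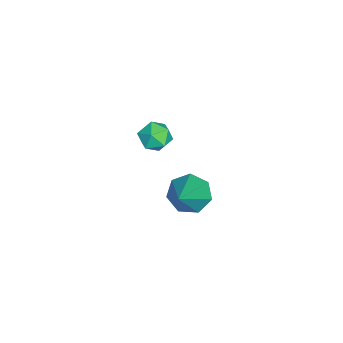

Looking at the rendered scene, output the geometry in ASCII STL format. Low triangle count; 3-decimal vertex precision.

solid 
facet normal 0.138 0.153 0.978
outer loop
vertex -1.652 -2.315 4.32
vertex -1.854 -2.944 4.447
vertex -1.203 -2.816 4.335
endloop
endfacet
facet normal 0.591 0.547 0.593
outer loop
vertex -1.652 -2.315 4.32
vertex -1.203 -2.816 4.335
vertex -1.163 -2.343 3.859
endloop
endfacet
facet normal 0.206 0.965 0.160
outer loop
vertex -1.652 -2.315 4.32
vertex -1.163 -2.343 3.859
vertex -1.79 -2.179 3.676
endloop
endfacet
facet normal -0.483 0.830 0.279
outer loop
vertex -1.652 -2.315 4.32
vertex -1.79 -2.179 3.676
vertex -2.217 -2.55 4.04
endloop
endfacet
facet normal -0.525 0.327 0.785
outer loop
vertex -1.652 -2.315 4.32
vertex -2.217 -2.55 4.04
vertex -1.854 -2.944 4.447
endloop
endfacet
facet normal 0.977 0.105 0.187
outer loop
vertex -1.163 -2.343 3.859
vertex -1.203 -2.816 4.335
vertex -1.063 -2.99 3.7
endloop
endfacet
facet normal 0.244 -0.532 0.811
outer loop
vertex -1.203 -2.816 4.335
vertex -1.854 -2.944 4.447
vertex -1.49 -3.361 4.064
endloop
endfacet
facet normal -0.830 -0.251 0.498
outer loop
vertex -1.854 -2.944 4.447
vertex -2.217 -2.55 4.04
vertex -2.117 -3.197 3.881
endloop
endfacet
facet normal -0.762 0.562 -0.322
outer loop
vertex -2.217 -2.55 4.04
vertex -1.79 -2.179 3.676
vertex -2.077 -2.724 3.405
endloop
endfacet
facet normal 0.354 0.781 -0.514
outer loop
vertex -1.79 -2.179 3.676
vertex -1.163 -2.343 3.859
vertex -1.426 -2.596 3.293
endloop
endfacet
facet normal 0.483 -0.830 -0.279
outer loop
vertex -1.628 -3.225 3.42
vertex -1.063 -2.99 3.7
vertex -1.49 -3.361 4.064
endloop
endfacet
facet normal -0.206 -0.965 -0.160
outer loop
vertex -1.628 -3.225 3.42
vertex -1.49 -3.361 4.064
vertex -2.117 -3.197 3.881
endloop
endfacet
facet normal -0.591 -0.547 -0.593
outer loop
vertex -1.628 -3.225 3.42
vertex -2.117 -3.197 3.881
vertex -2.077 -2.724 3.405
endloop
endfacet
facet normal -0.138 -0.153 -0.978
outer loop
vertex -1.628 -3.225 3.42
vertex -2.077 -2.724 3.405
vertex -1.426 -2.596 3.293
endloop
endfacet
facet normal 0.525 -0.327 -0.785
outer loop
vertex -1.628 -3.225 3.42
vertex -1.426 -2.596 3.293
vertex -1.063 -2.99 3.7
endloop
endfacet
facet normal 0.762 -0.562 0.322
outer loop
vertex -1.49 -3.361 4.064
vertex -1.063 -2.99 3.7
vertex -1.203 -2.816 4.335
endloop
endfacet
facet normal -0.354 -0.781 0.514
outer loop
vertex -2.117 -3.197 3.881
vertex -1.49 -3.361 4.064
vertex -1.854 -2.944 4.447
endloop
endfacet
facet normal -0.977 -0.105 -0.187
outer loop
vertex -2.077 -2.724 3.405
vertex -2.117 -3.197 3.881
vertex -2.217 -2.55 4.04
endloop
endfacet
facet normal -0.244 0.532 -0.811
outer loop
vertex -1.426 -2.596 3.293
vertex -2.077 -2.724 3.405
vertex -1.79 -2.179 3.676
endloop
endfacet
facet normal 0.830 0.251 -0.498
outer loop
vertex -1.063 -2.99 3.7
vertex -1.426 -2.596 3.293
vertex -1.163 -2.343 3.859
endloop
endfacet
facet normal -0.780 0.045 -0.625
outer loop
vertex -2.664 -1.429 -1.333
vertex -3.139 -1.855 -0.771
vertex -3.031 -1.015 -0.845
endloop
endfacet
facet normal 0.629 0.759 -0.171
outer loop
vertex -2.664 -1.429 -1.333
vertex -3.031 -1.015 -0.845
vertex -1.541 -1.945 0.511
endloop
endfacet
facet normal -0.779 0.045 -0.626
outer loop
vertex -3.031 -1.015 -0.845
vertex -3.139 -1.855 -0.771
vertex -3.48 -1.233 -0.302
endloop
endfacet
facet normal 0.130 0.878 0.460
outer loop
vertex -3.031 -1.015 -0.845
vertex -3.48 -1.233 -0.302
vertex -1.541 -1.945 0.511
endloop
endfacet
facet normal -0.779 0.044 -0.625
outer loop
vertex -3.48 -1.233 -0.302
vertex -3.139 -1.855 -0.771
vertex -3.671 -1.92 -0.112
endloop
endfacet
facet normal -0.262 0.324 0.909
outer loop
vertex -3.48 -1.233 -0.302
vertex -3.671 -1.92 -0.112
vertex -1.541 -1.945 0.511
endloop
endfacet
facet normal -0.779 0.044 -0.625
outer loop
vertex -3.671 -1.92 -0.112
vertex -3.139 -1.855 -0.771
vertex -3.462 -2.557 -0.418
endloop
endfacet
facet normal -0.251 -0.485 0.838
outer loop
vertex -3.671 -1.92 -0.112
vertex -3.462 -2.557 -0.418
vertex -1.541 -1.945 0.511
endloop
endfacet
facet normal -0.779 0.044 -0.625
outer loop
vertex -3.462 -2.557 -0.418
vertex -3.139 -1.855 -0.771
vertex -3.009 -2.666 -0.99
endloop
endfacet
facet normal 0.154 -0.941 0.301
outer loop
vertex -3.462 -2.557 -0.418
vertex -3.009 -2.666 -0.99
vertex -1.541 -1.945 0.511
endloop
endfacet
facet normal -0.779 0.044 -0.625
outer loop
vertex -3.009 -2.666 -0.99
vertex -3.139 -1.855 -0.771
vertex -2.654 -2.164 -1.397
endloop
endfacet
facet normal 0.649 -0.700 -0.298
outer loop
vertex -3.009 -2.666 -0.99
vertex -2.654 -2.164 -1.397
vertex -1.541 -1.945 0.511
endloop
endfacet
facet normal -0.779 0.044 -0.625
outer loop
vertex -2.654 -2.164 -1.397
vertex -3.139 -1.855 -0.771
vertex -2.664 -1.429 -1.333
endloop
endfacet
facet normal 0.860 0.056 -0.508
outer loop
vertex -2.654 -2.164 -1.397
vertex -2.664 -1.429 -1.333
vertex -1.541 -1.945 0.511
endloop
endfacet

endsolid


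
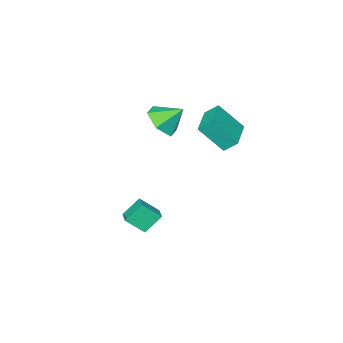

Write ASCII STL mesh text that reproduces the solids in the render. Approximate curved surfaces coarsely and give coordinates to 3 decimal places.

solid 
facet normal 0.512 -0.541 -0.667
outer loop
vertex -2.516 -3.349 2.205
vertex -3.207 -3.083 1.459
vertex -2.359 -2.487 1.627
endloop
endfacet
facet normal 0.425 0.450 0.786
outer loop
vertex -2.516 -3.349 2.205
vertex -2.359 -2.487 1.627
vertex -3.913 -2.337 2.381
endloop
endfacet
facet normal 0.512 -0.541 -0.667
outer loop
vertex -2.359 -2.487 1.627
vertex -3.207 -3.083 1.459
vertex -3.049 -2.221 0.882
endloop
endfacet
facet normal 0.180 0.967 0.179
outer loop
vertex -2.359 -2.487 1.627
vertex -3.049 -2.221 0.882
vertex -3.913 -2.337 2.381
endloop
endfacet
facet normal 0.512 -0.541 -0.667
outer loop
vertex -3.049 -2.221 0.882
vertex -3.207 -3.083 1.459
vertex -3.897 -2.817 0.714
endloop
endfacet
facet normal -0.526 0.816 -0.240
outer loop
vertex -3.049 -2.221 0.882
vertex -3.897 -2.817 0.714
vertex -3.913 -2.337 2.381
endloop
endfacet
facet normal 0.512 -0.541 -0.667
outer loop
vertex -3.897 -2.817 0.714
vertex -3.207 -3.083 1.459
vertex -4.055 -3.679 1.292
endloop
endfacet
facet normal -0.988 0.146 -0.052
outer loop
vertex -3.897 -2.817 0.714
vertex -4.055 -3.679 1.292
vertex -3.913 -2.337 2.381
endloop
endfacet
facet normal 0.511 -0.540 -0.668
outer loop
vertex -4.055 -3.679 1.292
vertex -3.207 -3.083 1.459
vertex -3.364 -3.946 2.037
endloop
endfacet
facet normal -0.743 -0.372 0.556
outer loop
vertex -4.055 -3.679 1.292
vertex -3.364 -3.946 2.037
vertex -3.913 -2.337 2.381
endloop
endfacet
facet normal 0.513 -0.540 -0.667
outer loop
vertex -3.364 -3.946 2.037
vertex -3.207 -3.083 1.459
vertex -2.516 -3.349 2.205
endloop
endfacet
facet normal -0.037 -0.221 0.975
outer loop
vertex -3.364 -3.946 2.037
vertex -2.516 -3.349 2.205
vertex -3.913 -2.337 2.381
endloop
endfacet
facet normal -0.782 -0.621 0.040
outer loop
vertex -3.844 -0.716 2.947
vertex -4.236 -0.184 3.543
vertex -4.641 0.201 1.605
endloop
endfacet
facet normal 0.441 -0.597 -0.670
outer loop
vertex -3.304 1.264 1.537
vertex -3.844 -0.716 2.947
vertex -4.641 0.201 1.605
endloop
endfacet
facet normal -0.781 -0.623 0.040
outer loop
vertex -4.641 0.201 1.605
vertex -4.236 -0.184 3.543
vertex -5.034 0.732 2.202
endloop
endfacet
facet normal -0.441 0.507 -0.741
outer loop
vertex -5.034 0.732 2.202
vertex -3.304 1.264 1.537
vertex -4.641 0.201 1.605
endloop
endfacet
facet normal 0.440 -0.506 0.742
outer loop
vertex -3.844 -0.716 2.947
vertex -2.899 0.879 3.475
vertex -4.236 -0.184 3.543
endloop
endfacet
facet normal 0.440 -0.597 -0.670
outer loop
vertex -2.506 0.348 2.878
vertex -3.844 -0.716 2.947
vertex -3.304 1.264 1.537
endloop
endfacet
facet normal 0.441 -0.507 0.741
outer loop
vertex -2.506 0.348 2.878
vertex -2.899 0.879 3.475
vertex -3.844 -0.716 2.947
endloop
endfacet
facet normal -0.441 0.597 0.670
outer loop
vertex -4.236 -0.184 3.543
vertex -2.899 0.879 3.475
vertex -5.034 0.732 2.202
endloop
endfacet
facet normal -0.441 0.506 -0.741
outer loop
vertex -3.696 1.796 2.133
vertex -3.304 1.264 1.537
vertex -5.034 0.732 2.202
endloop
endfacet
facet normal -0.441 0.598 0.670
outer loop
vertex -5.034 0.732 2.202
vertex -2.899 0.879 3.475
vertex -3.696 1.796 2.133
endloop
endfacet
facet normal 0.782 0.622 -0.041
outer loop
vertex -3.696 1.796 2.133
vertex -2.506 0.348 2.878
vertex -3.304 1.264 1.537
endloop
endfacet
facet normal 0.782 0.622 -0.039
outer loop
vertex -2.899 0.879 3.475
vertex -2.506 0.348 2.878
vertex -3.696 1.796 2.133
endloop
endfacet
facet normal -0.655 0.215 0.724
outer loop
vertex -1.049 -2.174 -2.638
vertex -0.585 -1.415 -2.444
vertex -1.747 -1.538 -3.458
endloop
endfacet
facet normal -0.510 -0.834 -0.213
outer loop
vertex -0.935 -1.805 -4.356
vertex -1.049 -2.174 -2.638
vertex -1.747 -1.538 -3.458
endloop
endfacet
facet normal -0.655 0.215 0.724
outer loop
vertex -1.747 -1.538 -3.458
vertex -0.585 -1.415 -2.444
vertex -1.283 -0.779 -3.264
endloop
endfacet
facet normal -0.558 0.509 -0.656
outer loop
vertex -1.283 -0.779 -3.264
vertex -0.935 -1.805 -4.356
vertex -1.747 -1.538 -3.458
endloop
endfacet
facet normal 0.558 -0.509 0.656
outer loop
vertex -1.049 -2.174 -2.638
vertex 0.227 -1.682 -3.342
vertex -0.585 -1.415 -2.444
endloop
endfacet
facet normal -0.510 -0.834 -0.213
outer loop
vertex -0.237 -2.441 -3.536
vertex -1.049 -2.174 -2.638
vertex -0.935 -1.805 -4.356
endloop
endfacet
facet normal 0.558 -0.509 0.656
outer loop
vertex -0.237 -2.441 -3.536
vertex 0.227 -1.682 -3.342
vertex -1.049 -2.174 -2.638
endloop
endfacet
facet normal 0.510 0.834 0.213
outer loop
vertex -0.585 -1.415 -2.444
vertex 0.227 -1.682 -3.342
vertex -1.283 -0.779 -3.264
endloop
endfacet
facet normal -0.558 0.509 -0.656
outer loop
vertex -0.471 -1.046 -4.162
vertex -0.935 -1.805 -4.356
vertex -1.283 -0.779 -3.264
endloop
endfacet
facet normal 0.510 0.834 0.213
outer loop
vertex -1.283 -0.779 -3.264
vertex 0.227 -1.682 -3.342
vertex -0.471 -1.046 -4.162
endloop
endfacet
facet normal 0.655 -0.215 -0.724
outer loop
vertex -0.471 -1.046 -4.162
vertex -0.237 -2.441 -3.536
vertex -0.935 -1.805 -4.356
endloop
endfacet
facet normal 0.655 -0.215 -0.724
outer loop
vertex 0.227 -1.682 -3.342
vertex -0.237 -2.441 -3.536
vertex -0.471 -1.046 -4.162
endloop
endfacet

endsolid


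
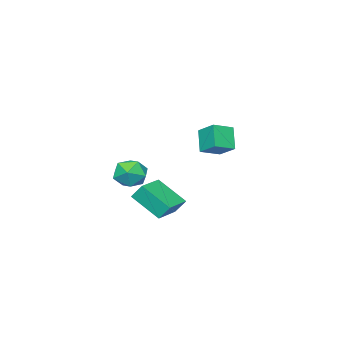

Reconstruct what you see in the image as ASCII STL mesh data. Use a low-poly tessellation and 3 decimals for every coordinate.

solid 
facet normal -0.970 -0.235 -0.067
outer loop
vertex -4.104 -1.458 -0.898
vertex -4.406 0.121 -2.071
vertex -3.912 -2.019 -1.703
endloop
endfacet
facet normal 0.152 -0.794 0.589
outer loop
vertex -2.274 -1.621 -1.589
vertex -4.104 -1.458 -0.898
vertex -3.912 -2.019 -1.703
endloop
endfacet
facet normal -0.970 -0.235 -0.067
outer loop
vertex -3.912 -2.019 -1.703
vertex -4.406 0.121 -2.071
vertex -4.214 -0.44 -2.876
endloop
endfacet
facet normal 0.192 -0.561 -0.805
outer loop
vertex -4.214 -0.44 -2.876
vertex -2.274 -1.621 -1.589
vertex -3.912 -2.019 -1.703
endloop
endfacet
facet normal -0.192 0.561 0.805
outer loop
vertex -4.104 -1.458 -0.898
vertex -2.768 0.519 -1.957
vertex -4.406 0.121 -2.071
endloop
endfacet
facet normal 0.152 -0.794 0.589
outer loop
vertex -2.466 -1.06 -0.784
vertex -4.104 -1.458 -0.898
vertex -2.274 -1.621 -1.589
endloop
endfacet
facet normal -0.192 0.561 0.805
outer loop
vertex -2.466 -1.06 -0.784
vertex -2.768 0.519 -1.957
vertex -4.104 -1.458 -0.898
endloop
endfacet
facet normal -0.152 0.794 -0.589
outer loop
vertex -4.406 0.121 -2.071
vertex -2.768 0.519 -1.957
vertex -4.214 -0.44 -2.876
endloop
endfacet
facet normal 0.192 -0.561 -0.805
outer loop
vertex -2.576 -0.042 -2.762
vertex -2.274 -1.621 -1.589
vertex -4.214 -0.44 -2.876
endloop
endfacet
facet normal -0.152 0.794 -0.589
outer loop
vertex -4.214 -0.44 -2.876
vertex -2.768 0.519 -1.957
vertex -2.576 -0.042 -2.762
endloop
endfacet
facet normal 0.970 0.235 0.067
outer loop
vertex -2.576 -0.042 -2.762
vertex -2.466 -1.06 -0.784
vertex -2.274 -1.621 -1.589
endloop
endfacet
facet normal 0.970 0.235 0.067
outer loop
vertex -2.768 0.519 -1.957
vertex -2.466 -1.06 -0.784
vertex -2.576 -0.042 -2.762
endloop
endfacet
facet normal -0.485 0.738 0.469
outer loop
vertex -3.085 -1.375 -0.353
vertex -3.878 -1.997 -0.195
vertex -3.128 -1.942 0.494
endloop
endfacet
facet normal 0.221 0.805 0.550
outer loop
vertex -3.085 -1.375 -0.353
vertex -3.128 -1.942 0.494
vertex -2.246 -1.841 -0.008
endloop
endfacet
facet normal 0.514 0.852 -0.099
outer loop
vertex -3.085 -1.375 -0.353
vertex -2.246 -1.841 -0.008
vertex -2.451 -1.833 -1.007
endloop
endfacet
facet normal -0.011 0.814 -0.581
outer loop
vertex -3.085 -1.375 -0.353
vertex -2.451 -1.833 -1.007
vertex -3.459 -1.929 -1.123
endloop
endfacet
facet normal -0.629 0.743 -0.229
outer loop
vertex -3.085 -1.375 -0.353
vertex -3.459 -1.929 -1.123
vertex -3.878 -1.997 -0.195
endloop
endfacet
facet normal 0.465 0.210 0.860
outer loop
vertex -2.246 -1.841 -0.008
vertex -3.128 -1.942 0.494
vertex -2.521 -2.751 0.363
endloop
endfacet
facet normal -0.677 0.101 0.729
outer loop
vertex -3.128 -1.942 0.494
vertex -3.878 -1.997 -0.195
vertex -3.529 -2.847 0.247
endloop
endfacet
facet normal -0.909 0.111 -0.402
outer loop
vertex -3.878 -1.997 -0.195
vertex -3.459 -1.929 -1.123
vertex -3.734 -2.839 -0.752
endloop
endfacet
facet normal 0.090 0.225 -0.970
outer loop
vertex -3.459 -1.929 -1.123
vertex -2.451 -1.833 -1.007
vertex -2.852 -2.738 -1.254
endloop
endfacet
facet normal 0.939 0.287 -0.190
outer loop
vertex -2.451 -1.833 -1.007
vertex -2.246 -1.841 -0.008
vertex -2.102 -2.683 -0.565
endloop
endfacet
facet normal 0.011 -0.814 0.581
outer loop
vertex -2.895 -3.305 -0.407
vertex -2.521 -2.751 0.363
vertex -3.529 -2.847 0.247
endloop
endfacet
facet normal -0.514 -0.852 0.099
outer loop
vertex -2.895 -3.305 -0.407
vertex -3.529 -2.847 0.247
vertex -3.734 -2.839 -0.752
endloop
endfacet
facet normal -0.221 -0.805 -0.550
outer loop
vertex -2.895 -3.305 -0.407
vertex -3.734 -2.839 -0.752
vertex -2.852 -2.738 -1.254
endloop
endfacet
facet normal 0.485 -0.738 -0.469
outer loop
vertex -2.895 -3.305 -0.407
vertex -2.852 -2.738 -1.254
vertex -2.102 -2.683 -0.565
endloop
endfacet
facet normal 0.629 -0.743 0.229
outer loop
vertex -2.895 -3.305 -0.407
vertex -2.102 -2.683 -0.565
vertex -2.521 -2.751 0.363
endloop
endfacet
facet normal -0.090 -0.225 0.970
outer loop
vertex -3.529 -2.847 0.247
vertex -2.521 -2.751 0.363
vertex -3.128 -1.942 0.494
endloop
endfacet
facet normal -0.939 -0.287 0.190
outer loop
vertex -3.734 -2.839 -0.752
vertex -3.529 -2.847 0.247
vertex -3.878 -1.997 -0.195
endloop
endfacet
facet normal -0.465 -0.210 -0.860
outer loop
vertex -2.852 -2.738 -1.254
vertex -3.734 -2.839 -0.752
vertex -3.459 -1.929 -1.123
endloop
endfacet
facet normal 0.677 -0.101 -0.729
outer loop
vertex -2.102 -2.683 -0.565
vertex -2.852 -2.738 -1.254
vertex -2.451 -1.833 -1.007
endloop
endfacet
facet normal 0.909 -0.111 0.402
outer loop
vertex -2.521 -2.751 0.363
vertex -2.102 -2.683 -0.565
vertex -2.246 -1.841 -0.008
endloop
endfacet
facet normal -0.411 -0.433 0.802
outer loop
vertex -2.045 3.91 4.527
vertex -3.095 4.249 4.172
vertex -2.168 2.878 3.907
endloop
endfacet
facet normal 0.906 -0.292 0.306
outer loop
vertex -1.605 3.471 2.808
vertex -2.045 3.91 4.527
vertex -2.168 2.878 3.907
endloop
endfacet
facet normal -0.411 -0.433 0.803
outer loop
vertex -2.168 2.878 3.907
vertex -3.095 4.249 4.172
vertex -3.219 3.217 3.552
endloop
endfacet
facet normal -0.102 -0.853 -0.512
outer loop
vertex -3.219 3.217 3.552
vertex -1.605 3.471 2.808
vertex -2.168 2.878 3.907
endloop
endfacet
facet normal 0.102 0.853 0.512
outer loop
vertex -2.045 3.91 4.527
vertex -2.532 4.842 3.073
vertex -3.095 4.249 4.172
endloop
endfacet
facet normal 0.906 -0.293 0.307
outer loop
vertex -1.481 4.503 3.428
vertex -2.045 3.91 4.527
vertex -1.605 3.471 2.808
endloop
endfacet
facet normal 0.102 0.853 0.512
outer loop
vertex -1.481 4.503 3.428
vertex -2.532 4.842 3.073
vertex -2.045 3.91 4.527
endloop
endfacet
facet normal -0.906 0.293 -0.306
outer loop
vertex -3.095 4.249 4.172
vertex -2.532 4.842 3.073
vertex -3.219 3.217 3.552
endloop
endfacet
facet normal -0.102 -0.853 -0.512
outer loop
vertex -2.655 3.81 2.453
vertex -1.605 3.471 2.808
vertex -3.219 3.217 3.552
endloop
endfacet
facet normal -0.906 0.292 -0.307
outer loop
vertex -3.219 3.217 3.552
vertex -2.532 4.842 3.073
vertex -2.655 3.81 2.453
endloop
endfacet
facet normal 0.411 0.433 -0.802
outer loop
vertex -2.655 3.81 2.453
vertex -1.481 4.503 3.428
vertex -1.605 3.471 2.808
endloop
endfacet
facet normal 0.411 0.433 -0.802
outer loop
vertex -2.532 4.842 3.073
vertex -1.481 4.503 3.428
vertex -2.655 3.81 2.453
endloop
endfacet

endsolid


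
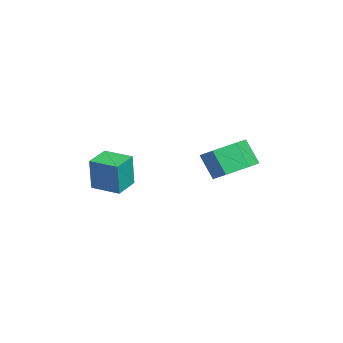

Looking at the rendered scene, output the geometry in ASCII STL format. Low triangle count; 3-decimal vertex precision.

solid 
facet normal -0.873 0.478 0.096
outer loop
vertex -0.024 -2.744 1.222
vertex 0.623 -1.559 1.205
vertex -0.17 -2.687 -0.39
endloop
endfacet
facet normal -0.480 -0.877 0.012
outer loop
vertex 0.877 -3.261 -0.505
vertex -0.024 -2.744 1.222
vertex -0.17 -2.687 -0.39
endloop
endfacet
facet normal -0.873 0.478 0.096
outer loop
vertex -0.17 -2.687 -0.39
vertex 0.623 -1.559 1.205
vertex 0.476 -1.503 -0.407
endloop
endfacet
facet normal -0.090 0.035 -0.995
outer loop
vertex 0.476 -1.503 -0.407
vertex 0.877 -3.261 -0.505
vertex -0.17 -2.687 -0.39
endloop
endfacet
facet normal 0.090 -0.035 0.995
outer loop
vertex -0.024 -2.744 1.222
vertex 1.67 -2.133 1.09
vertex 0.623 -1.559 1.205
endloop
endfacet
facet normal -0.479 -0.878 0.013
outer loop
vertex 1.024 -3.317 1.107
vertex -0.024 -2.744 1.222
vertex 0.877 -3.261 -0.505
endloop
endfacet
facet normal 0.090 -0.035 0.995
outer loop
vertex 1.024 -3.317 1.107
vertex 1.67 -2.133 1.09
vertex -0.024 -2.744 1.222
endloop
endfacet
facet normal 0.480 0.877 -0.013
outer loop
vertex 0.623 -1.559 1.205
vertex 1.67 -2.133 1.09
vertex 0.476 -1.503 -0.407
endloop
endfacet
facet normal -0.090 0.035 -0.995
outer loop
vertex 1.524 -2.076 -0.522
vertex 0.877 -3.261 -0.505
vertex 0.476 -1.503 -0.407
endloop
endfacet
facet normal 0.479 0.878 -0.012
outer loop
vertex 0.476 -1.503 -0.407
vertex 1.67 -2.133 1.09
vertex 1.524 -2.076 -0.522
endloop
endfacet
facet normal 0.873 -0.478 -0.096
outer loop
vertex 1.524 -2.076 -0.522
vertex 1.024 -3.317 1.107
vertex 0.877 -3.261 -0.505
endloop
endfacet
facet normal 0.873 -0.478 -0.096
outer loop
vertex 1.67 -2.133 1.09
vertex 1.024 -3.317 1.107
vertex 1.524 -2.076 -0.522
endloop
endfacet
facet normal 0.398 0.407 -0.822
outer loop
vertex -0.587 2.312 -0.423
vertex -1.542 2.755 -0.666
vertex -0.835 3.297 -0.055
endloop
endfacet
facet normal 0.888 0.053 0.456
outer loop
vertex -0.587 2.312 -0.423
vertex -0.835 3.297 -0.055
vertex -1.144 1.743 0.729
endloop
endfacet
facet normal 0.888 0.054 0.456
outer loop
vertex -1.144 1.743 0.729
vertex -0.835 3.297 -0.055
vertex -1.392 2.728 1.096
endloop
endfacet
facet normal -0.398 -0.407 0.822
outer loop
vertex -1.144 1.743 0.729
vertex -1.392 2.728 1.096
vertex -2.098 2.185 0.486
endloop
endfacet
facet normal 0.399 0.406 -0.822
outer loop
vertex -0.835 3.297 -0.055
vertex -1.542 2.755 -0.666
vertex -1.789 3.74 -0.299
endloop
endfacet
facet normal 0.246 0.817 0.522
outer loop
vertex -0.835 3.297 -0.055
vertex -1.789 3.74 -0.299
vertex -1.392 2.728 1.096
endloop
endfacet
facet normal 0.245 0.817 0.523
outer loop
vertex -1.392 2.728 1.096
vertex -1.789 3.74 -0.299
vertex -2.346 3.17 0.853
endloop
endfacet
facet normal -0.398 -0.407 0.822
outer loop
vertex -1.392 2.728 1.096
vertex -2.346 3.17 0.853
vertex -2.098 2.185 0.486
endloop
endfacet
facet normal 0.398 0.406 -0.823
outer loop
vertex -1.789 3.74 -0.299
vertex -1.542 2.755 -0.666
vertex -2.496 3.197 -0.909
endloop
endfacet
facet normal -0.643 0.763 0.066
outer loop
vertex -1.789 3.74 -0.299
vertex -2.496 3.197 -0.909
vertex -2.346 3.17 0.853
endloop
endfacet
facet normal -0.643 0.763 0.066
outer loop
vertex -2.346 3.17 0.853
vertex -2.496 3.197 -0.909
vertex -3.053 2.628 0.243
endloop
endfacet
facet normal -0.398 -0.407 0.822
outer loop
vertex -2.346 3.17 0.853
vertex -3.053 2.628 0.243
vertex -2.098 2.185 0.486
endloop
endfacet
facet normal 0.398 0.407 -0.822
outer loop
vertex -2.496 3.197 -0.909
vertex -1.542 2.755 -0.666
vertex -2.248 2.212 -1.276
endloop
endfacet
facet normal -0.888 -0.054 -0.456
outer loop
vertex -2.496 3.197 -0.909
vertex -2.248 2.212 -1.276
vertex -3.053 2.628 0.243
endloop
endfacet
facet normal -0.888 -0.053 -0.456
outer loop
vertex -3.053 2.628 0.243
vertex -2.248 2.212 -1.276
vertex -2.805 1.643 -0.125
endloop
endfacet
facet normal -0.398 -0.407 0.822
outer loop
vertex -3.053 2.628 0.243
vertex -2.805 1.643 -0.125
vertex -2.098 2.185 0.486
endloop
endfacet
facet normal 0.398 0.407 -0.822
outer loop
vertex -2.248 2.212 -1.276
vertex -1.542 2.755 -0.666
vertex -1.294 1.77 -1.033
endloop
endfacet
facet normal -0.245 -0.817 -0.522
outer loop
vertex -2.248 2.212 -1.276
vertex -1.294 1.77 -1.033
vertex -2.805 1.643 -0.125
endloop
endfacet
facet normal -0.245 -0.816 -0.523
outer loop
vertex -2.805 1.643 -0.125
vertex -1.294 1.77 -1.033
vertex -1.851 1.2 0.119
endloop
endfacet
facet normal -0.399 -0.406 0.822
outer loop
vertex -2.805 1.643 -0.125
vertex -1.851 1.2 0.119
vertex -2.098 2.185 0.486
endloop
endfacet
facet normal 0.398 0.407 -0.822
outer loop
vertex -1.294 1.77 -1.033
vertex -1.542 2.755 -0.666
vertex -0.587 2.312 -0.423
endloop
endfacet
facet normal 0.643 -0.763 -0.067
outer loop
vertex -1.294 1.77 -1.033
vertex -0.587 2.312 -0.423
vertex -1.851 1.2 0.119
endloop
endfacet
facet normal 0.643 -0.763 -0.066
outer loop
vertex -1.851 1.2 0.119
vertex -0.587 2.312 -0.423
vertex -1.144 1.743 0.729
endloop
endfacet
facet normal -0.398 -0.406 0.823
outer loop
vertex -1.851 1.2 0.119
vertex -1.144 1.743 0.729
vertex -2.098 2.185 0.486
endloop
endfacet

endsolid


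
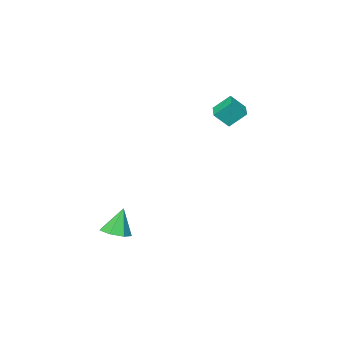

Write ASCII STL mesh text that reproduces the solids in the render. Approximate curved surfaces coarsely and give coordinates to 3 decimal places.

solid 
facet normal 0.331 0.003 -0.944
outer loop
vertex 4.325 0.762 -3.179
vertex 3.775 0.413 -3.373
vertex 3.86 1.087 -3.341
endloop
endfacet
facet normal 0.328 0.753 0.570
outer loop
vertex 4.325 0.762 -3.179
vertex 3.86 1.087 -3.341
vertex 3.345 0.407 -2.147
endloop
endfacet
facet normal 0.331 0.003 -0.944
outer loop
vertex 3.86 1.087 -3.341
vertex 3.775 0.413 -3.373
vertex 3.331 0.904 -3.527
endloop
endfacet
facet normal -0.407 0.858 0.313
outer loop
vertex 3.86 1.087 -3.341
vertex 3.331 0.904 -3.527
vertex 3.345 0.407 -2.147
endloop
endfacet
facet normal 0.332 0.004 -0.943
outer loop
vertex 3.331 0.904 -3.527
vertex 3.775 0.413 -3.373
vertex 3.136 0.351 -3.598
endloop
endfacet
facet normal -0.941 0.316 0.123
outer loop
vertex 3.331 0.904 -3.527
vertex 3.136 0.351 -3.598
vertex 3.345 0.407 -2.147
endloop
endfacet
facet normal 0.332 0.004 -0.943
outer loop
vertex 3.136 0.351 -3.598
vertex 3.775 0.413 -3.373
vertex 3.423 -0.155 -3.499
endloop
endfacet
facet normal -0.873 -0.467 0.144
outer loop
vertex 3.136 0.351 -3.598
vertex 3.423 -0.155 -3.499
vertex 3.345 0.407 -2.147
endloop
endfacet
facet normal 0.331 0.004 -0.944
outer loop
vertex 3.423 -0.155 -3.499
vertex 3.775 0.413 -3.373
vertex 3.975 -0.234 -3.306
endloop
endfacet
facet normal -0.254 -0.898 0.359
outer loop
vertex 3.423 -0.155 -3.499
vertex 3.975 -0.234 -3.306
vertex 3.345 0.407 -2.147
endloop
endfacet
facet normal 0.332 0.005 -0.943
outer loop
vertex 3.975 -0.234 -3.306
vertex 3.775 0.413 -3.373
vertex 4.376 0.174 -3.163
endloop
endfacet
facet normal 0.450 -0.655 0.607
outer loop
vertex 3.975 -0.234 -3.306
vertex 4.376 0.174 -3.163
vertex 3.345 0.407 -2.147
endloop
endfacet
facet normal 0.331 0.003 -0.944
outer loop
vertex 4.376 0.174 -3.163
vertex 3.775 0.413 -3.373
vertex 4.325 0.762 -3.179
endloop
endfacet
facet normal 0.709 0.081 0.701
outer loop
vertex 4.376 0.174 -3.163
vertex 4.325 0.762 -3.179
vertex 3.345 0.407 -2.147
endloop
endfacet
facet normal -0.612 -0.787 0.080
outer loop
vertex -1.608 1.145 3.156
vertex -2.134 1.488 2.512
vertex -1.075 0.66 2.464
endloop
endfacet
facet normal 0.585 -0.380 0.717
outer loop
vertex -0.506 1.392 2.388
vertex -1.608 1.145 3.156
vertex -1.075 0.66 2.464
endloop
endfacet
facet normal -0.612 -0.787 0.080
outer loop
vertex -1.075 0.66 2.464
vertex -2.134 1.488 2.512
vertex -1.601 1.003 1.819
endloop
endfacet
facet normal 0.533 -0.486 -0.693
outer loop
vertex -1.601 1.003 1.819
vertex -0.506 1.392 2.388
vertex -1.075 0.66 2.464
endloop
endfacet
facet normal -0.532 0.486 0.693
outer loop
vertex -1.608 1.145 3.156
vertex -1.565 2.22 2.436
vertex -2.134 1.488 2.512
endloop
endfacet
facet normal 0.585 -0.381 0.716
outer loop
vertex -1.039 1.877 3.081
vertex -1.608 1.145 3.156
vertex -0.506 1.392 2.388
endloop
endfacet
facet normal -0.533 0.485 0.693
outer loop
vertex -1.039 1.877 3.081
vertex -1.565 2.22 2.436
vertex -1.608 1.145 3.156
endloop
endfacet
facet normal -0.585 0.380 -0.716
outer loop
vertex -2.134 1.488 2.512
vertex -1.565 2.22 2.436
vertex -1.601 1.003 1.819
endloop
endfacet
facet normal 0.533 -0.485 -0.693
outer loop
vertex -1.032 1.735 1.744
vertex -0.506 1.392 2.388
vertex -1.601 1.003 1.819
endloop
endfacet
facet normal -0.584 0.381 -0.717
outer loop
vertex -1.601 1.003 1.819
vertex -1.565 2.22 2.436
vertex -1.032 1.735 1.744
endloop
endfacet
facet normal 0.612 0.787 -0.080
outer loop
vertex -1.032 1.735 1.744
vertex -1.039 1.877 3.081
vertex -0.506 1.392 2.388
endloop
endfacet
facet normal 0.612 0.787 -0.080
outer loop
vertex -1.565 2.22 2.436
vertex -1.039 1.877 3.081
vertex -1.032 1.735 1.744
endloop
endfacet

endsolid


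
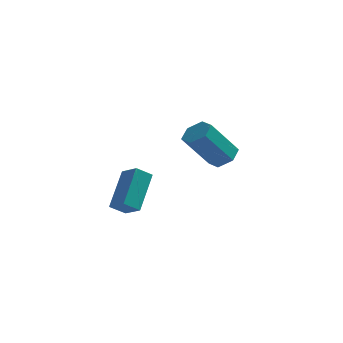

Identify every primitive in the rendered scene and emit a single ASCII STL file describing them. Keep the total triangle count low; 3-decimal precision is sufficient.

solid 
facet normal 0.518 0.331 -0.789
outer loop
vertex 3.24 3.718 3.106
vertex 2.762 4.332 3.05
vertex 3.404 4.377 3.49
endloop
endfacet
facet normal 0.829 -0.421 0.368
outer loop
vertex 3.24 3.718 3.106
vertex 3.404 4.377 3.49
vertex 2.136 3.015 4.787
endloop
endfacet
facet normal 0.829 -0.422 0.368
outer loop
vertex 2.136 3.015 4.787
vertex 3.404 4.377 3.49
vertex 2.301 3.674 5.171
endloop
endfacet
facet normal -0.518 -0.330 0.789
outer loop
vertex 2.136 3.015 4.787
vertex 2.301 3.674 5.171
vertex 1.658 3.628 4.73
endloop
endfacet
facet normal 0.518 0.330 -0.789
outer loop
vertex 3.404 4.377 3.49
vertex 2.762 4.332 3.05
vertex 2.926 4.991 3.433
endloop
endfacet
facet normal 0.597 0.521 0.610
outer loop
vertex 3.404 4.377 3.49
vertex 2.926 4.991 3.433
vertex 2.301 3.674 5.171
endloop
endfacet
facet normal 0.596 0.522 0.610
outer loop
vertex 2.301 3.674 5.171
vertex 2.926 4.991 3.433
vertex 1.823 4.287 5.114
endloop
endfacet
facet normal -0.518 -0.330 0.789
outer loop
vertex 2.301 3.674 5.171
vertex 1.823 4.287 5.114
vertex 1.658 3.628 4.73
endloop
endfacet
facet normal 0.517 0.330 -0.789
outer loop
vertex 2.926 4.991 3.433
vertex 2.762 4.332 3.05
vertex 2.284 4.945 2.993
endloop
endfacet
facet normal -0.233 0.942 0.242
outer loop
vertex 2.926 4.991 3.433
vertex 2.284 4.945 2.993
vertex 1.823 4.287 5.114
endloop
endfacet
facet normal -0.232 0.942 0.242
outer loop
vertex 1.823 4.287 5.114
vertex 2.284 4.945 2.993
vertex 1.18 4.242 4.674
endloop
endfacet
facet normal -0.517 -0.331 0.790
outer loop
vertex 1.823 4.287 5.114
vertex 1.18 4.242 4.674
vertex 1.658 3.628 4.73
endloop
endfacet
facet normal 0.518 0.330 -0.789
outer loop
vertex 2.284 4.945 2.993
vertex 2.762 4.332 3.05
vertex 2.119 4.286 2.609
endloop
endfacet
facet normal -0.829 0.422 -0.368
outer loop
vertex 2.284 4.945 2.993
vertex 2.119 4.286 2.609
vertex 1.18 4.242 4.674
endloop
endfacet
facet normal -0.829 0.421 -0.368
outer loop
vertex 1.18 4.242 4.674
vertex 2.119 4.286 2.609
vertex 1.016 3.583 4.29
endloop
endfacet
facet normal -0.518 -0.331 0.789
outer loop
vertex 1.18 4.242 4.674
vertex 1.016 3.583 4.29
vertex 1.658 3.628 4.73
endloop
endfacet
facet normal 0.518 0.330 -0.789
outer loop
vertex 2.119 4.286 2.609
vertex 2.762 4.332 3.05
vertex 2.597 3.673 2.666
endloop
endfacet
facet normal -0.597 -0.522 -0.610
outer loop
vertex 2.119 4.286 2.609
vertex 2.597 3.673 2.666
vertex 1.016 3.583 4.29
endloop
endfacet
facet normal -0.597 -0.521 -0.610
outer loop
vertex 1.016 3.583 4.29
vertex 2.597 3.673 2.666
vertex 1.494 2.969 4.347
endloop
endfacet
facet normal -0.518 -0.330 0.789
outer loop
vertex 1.016 3.583 4.29
vertex 1.494 2.969 4.347
vertex 1.658 3.628 4.73
endloop
endfacet
facet normal 0.517 0.331 -0.790
outer loop
vertex 2.597 3.673 2.666
vertex 2.762 4.332 3.05
vertex 3.24 3.718 3.106
endloop
endfacet
facet normal 0.232 -0.942 -0.242
outer loop
vertex 2.597 3.673 2.666
vertex 3.24 3.718 3.106
vertex 1.494 2.969 4.347
endloop
endfacet
facet normal 0.233 -0.942 -0.241
outer loop
vertex 1.494 2.969 4.347
vertex 3.24 3.718 3.106
vertex 2.136 3.015 4.787
endloop
endfacet
facet normal -0.517 -0.330 0.789
outer loop
vertex 1.494 2.969 4.347
vertex 2.136 3.015 4.787
vertex 1.658 3.628 4.73
endloop
endfacet
facet normal -0.715 -0.403 0.571
outer loop
vertex -0.193 -0.527 4.222
vertex -0.894 0.038 3.743
vertex -0.454 -2.02 2.842
endloop
endfacet
facet normal 0.687 -0.554 0.470
outer loop
vertex 0.154 -1.678 2.357
vertex -0.193 -0.527 4.222
vertex -0.454 -2.02 2.842
endloop
endfacet
facet normal -0.715 -0.403 0.571
outer loop
vertex -0.454 -2.02 2.842
vertex -0.894 0.038 3.743
vertex -1.155 -1.455 2.363
endloop
endfacet
facet normal -0.127 -0.728 -0.673
outer loop
vertex -1.155 -1.455 2.363
vertex 0.154 -1.678 2.357
vertex -0.454 -2.02 2.842
endloop
endfacet
facet normal 0.127 0.728 0.673
outer loop
vertex -0.193 -0.527 4.222
vertex -0.286 0.38 3.258
vertex -0.894 0.038 3.743
endloop
endfacet
facet normal 0.687 -0.554 0.470
outer loop
vertex 0.415 -0.185 3.737
vertex -0.193 -0.527 4.222
vertex 0.154 -1.678 2.357
endloop
endfacet
facet normal 0.127 0.728 0.673
outer loop
vertex 0.415 -0.185 3.737
vertex -0.286 0.38 3.258
vertex -0.193 -0.527 4.222
endloop
endfacet
facet normal -0.687 0.554 -0.470
outer loop
vertex -0.894 0.038 3.743
vertex -0.286 0.38 3.258
vertex -1.155 -1.455 2.363
endloop
endfacet
facet normal -0.127 -0.728 -0.673
outer loop
vertex -0.547 -1.113 1.878
vertex 0.154 -1.678 2.357
vertex -1.155 -1.455 2.363
endloop
endfacet
facet normal -0.687 0.554 -0.470
outer loop
vertex -1.155 -1.455 2.363
vertex -0.286 0.38 3.258
vertex -0.547 -1.113 1.878
endloop
endfacet
facet normal 0.715 0.403 -0.571
outer loop
vertex -0.547 -1.113 1.878
vertex 0.415 -0.185 3.737
vertex 0.154 -1.678 2.357
endloop
endfacet
facet normal 0.715 0.403 -0.571
outer loop
vertex -0.286 0.38 3.258
vertex 0.415 -0.185 3.737
vertex -0.547 -1.113 1.878
endloop
endfacet

endsolid


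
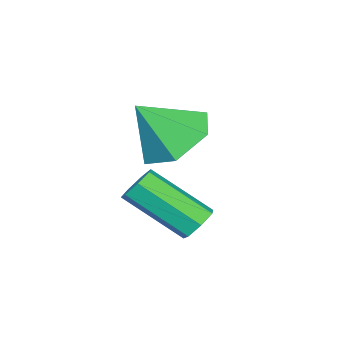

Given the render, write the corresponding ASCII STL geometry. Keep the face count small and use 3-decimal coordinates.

solid 
facet normal -0.459 0.443 -0.770
outer loop
vertex 3.746 1.06 1.122
vertex 3.073 1.505 1.779
vertex 3.958 1.992 1.532
endloop
endfacet
facet normal 0.978 -0.206 -0.037
outer loop
vertex 3.746 1.06 1.122
vertex 3.958 1.992 1.532
vertex 3.767 0.835 2.941
endloop
endfacet
facet normal -0.459 0.444 -0.770
outer loop
vertex 3.958 1.992 1.532
vertex 3.073 1.505 1.779
vertex 3.286 2.437 2.189
endloop
endfacet
facet normal 0.759 0.449 0.472
outer loop
vertex 3.958 1.992 1.532
vertex 3.286 2.437 2.189
vertex 3.767 0.835 2.941
endloop
endfacet
facet normal -0.459 0.444 -0.770
outer loop
vertex 3.286 2.437 2.189
vertex 3.073 1.505 1.779
vertex 2.401 1.949 2.436
endloop
endfacet
facet normal 0.016 0.429 0.903
outer loop
vertex 3.286 2.437 2.189
vertex 2.401 1.949 2.436
vertex 3.767 0.835 2.941
endloop
endfacet
facet normal -0.459 0.444 -0.770
outer loop
vertex 2.401 1.949 2.436
vertex 3.073 1.505 1.779
vertex 2.188 1.017 2.026
endloop
endfacet
facet normal -0.507 -0.247 0.826
outer loop
vertex 2.401 1.949 2.436
vertex 2.188 1.017 2.026
vertex 3.767 0.835 2.941
endloop
endfacet
facet normal -0.459 0.443 -0.770
outer loop
vertex 2.188 1.017 2.026
vertex 3.073 1.505 1.779
vertex 2.861 0.573 1.369
endloop
endfacet
facet normal -0.288 -0.904 0.316
outer loop
vertex 2.188 1.017 2.026
vertex 2.861 0.573 1.369
vertex 3.767 0.835 2.941
endloop
endfacet
facet normal -0.459 0.443 -0.770
outer loop
vertex 2.861 0.573 1.369
vertex 3.073 1.505 1.779
vertex 3.746 1.06 1.122
endloop
endfacet
facet normal 0.454 -0.884 -0.115
outer loop
vertex 2.861 0.573 1.369
vertex 3.746 1.06 1.122
vertex 3.767 0.835 2.941
endloop
endfacet
facet normal -0.180 0.775 -0.606
outer loop
vertex 4.164 2.752 -0.238
vertex 3.762 2.477 -0.47
vertex 3.741 2.806 -0.043
endloop
endfacet
facet normal 0.392 0.622 0.678
outer loop
vertex 4.164 2.752 -0.238
vertex 3.741 2.806 -0.043
vertex 4.501 1.319 0.882
endloop
endfacet
facet normal 0.393 0.622 0.677
outer loop
vertex 4.501 1.319 0.882
vertex 3.741 2.806 -0.043
vertex 4.078 1.373 1.078
endloop
endfacet
facet normal 0.182 -0.775 0.606
outer loop
vertex 4.501 1.319 0.882
vertex 4.078 1.373 1.078
vertex 4.098 1.043 0.65
endloop
endfacet
facet normal -0.182 0.775 -0.606
outer loop
vertex 3.741 2.806 -0.043
vertex 3.762 2.477 -0.47
vertex 3.334 2.612 -0.169
endloop
endfacet
facet normal -0.460 0.478 0.749
outer loop
vertex 3.741 2.806 -0.043
vertex 3.334 2.612 -0.169
vertex 4.078 1.373 1.078
endloop
endfacet
facet normal -0.462 0.476 0.748
outer loop
vertex 4.078 1.373 1.078
vertex 3.334 2.612 -0.169
vertex 3.671 1.178 0.951
endloop
endfacet
facet normal 0.182 -0.775 0.606
outer loop
vertex 4.078 1.373 1.078
vertex 3.671 1.178 0.951
vertex 4.098 1.043 0.65
endloop
endfacet
facet normal -0.182 0.775 -0.606
outer loop
vertex 3.334 2.612 -0.169
vertex 3.762 2.477 -0.47
vertex 3.249 2.316 -0.522
endloop
endfacet
facet normal -0.966 -0.027 0.256
outer loop
vertex 3.334 2.612 -0.169
vertex 3.249 2.316 -0.522
vertex 3.671 1.178 0.951
endloop
endfacet
facet normal -0.966 -0.027 0.256
outer loop
vertex 3.671 1.178 0.951
vertex 3.249 2.316 -0.522
vertex 3.586 0.882 0.598
endloop
endfacet
facet normal 0.182 -0.775 0.606
outer loop
vertex 3.671 1.178 0.951
vertex 3.586 0.882 0.598
vertex 4.098 1.043 0.65
endloop
endfacet
facet normal -0.182 0.775 -0.606
outer loop
vertex 3.249 2.316 -0.522
vertex 3.762 2.477 -0.47
vertex 3.55 2.141 -0.836
endloop
endfacet
facet normal -0.745 -0.511 -0.430
outer loop
vertex 3.249 2.316 -0.522
vertex 3.55 2.141 -0.836
vertex 3.586 0.882 0.598
endloop
endfacet
facet normal -0.745 -0.510 -0.429
outer loop
vertex 3.586 0.882 0.598
vertex 3.55 2.141 -0.836
vertex 3.886 0.708 0.284
endloop
endfacet
facet normal 0.183 -0.776 0.604
outer loop
vertex 3.586 0.882 0.598
vertex 3.886 0.708 0.284
vertex 4.098 1.043 0.65
endloop
endfacet
facet normal -0.181 0.775 -0.606
outer loop
vertex 3.55 2.141 -0.836
vertex 3.762 2.477 -0.47
vertex 4.01 2.219 -0.874
endloop
endfacet
facet normal 0.038 -0.610 -0.792
outer loop
vertex 3.55 2.141 -0.836
vertex 4.01 2.219 -0.874
vertex 3.886 0.708 0.284
endloop
endfacet
facet normal 0.038 -0.610 -0.792
outer loop
vertex 3.886 0.708 0.284
vertex 4.01 2.219 -0.874
vertex 4.347 0.786 0.246
endloop
endfacet
facet normal 0.181 -0.775 0.605
outer loop
vertex 3.886 0.708 0.284
vertex 4.347 0.786 0.246
vertex 4.098 1.043 0.65
endloop
endfacet
facet normal -0.181 0.775 -0.606
outer loop
vertex 4.01 2.219 -0.874
vertex 3.762 2.477 -0.47
vertex 4.283 2.491 -0.608
endloop
endfacet
facet normal 0.792 -0.250 -0.557
outer loop
vertex 4.01 2.219 -0.874
vertex 4.283 2.491 -0.608
vertex 4.347 0.786 0.246
endloop
endfacet
facet normal 0.792 -0.250 -0.557
outer loop
vertex 4.347 0.786 0.246
vertex 4.283 2.491 -0.608
vertex 4.62 1.058 0.512
endloop
endfacet
facet normal 0.182 -0.775 0.605
outer loop
vertex 4.347 0.786 0.246
vertex 4.62 1.058 0.512
vertex 4.098 1.043 0.65
endloop
endfacet
facet normal -0.181 0.775 -0.605
outer loop
vertex 4.283 2.491 -0.608
vertex 3.762 2.477 -0.47
vertex 4.164 2.752 -0.238
endloop
endfacet
facet normal 0.950 0.298 0.095
outer loop
vertex 4.283 2.491 -0.608
vertex 4.164 2.752 -0.238
vertex 4.62 1.058 0.512
endloop
endfacet
facet normal 0.950 0.298 0.095
outer loop
vertex 4.62 1.058 0.512
vertex 4.164 2.752 -0.238
vertex 4.501 1.319 0.882
endloop
endfacet
facet normal 0.182 -0.775 0.605
outer loop
vertex 4.62 1.058 0.512
vertex 4.501 1.319 0.882
vertex 4.098 1.043 0.65
endloop
endfacet

endsolid
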